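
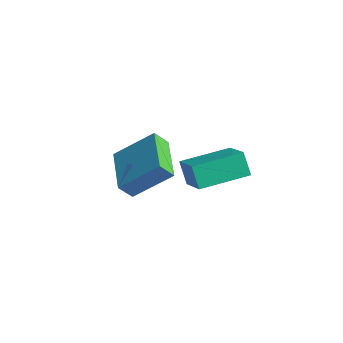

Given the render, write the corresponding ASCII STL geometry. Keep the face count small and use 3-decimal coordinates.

solid 
facet normal -0.531 0.172 0.830
outer loop
vertex 0.801 1.518 -0.722
vertex 1.694 3.422 -0.546
vertex -0.513 2.226 -1.71
endloop
endfacet
facet normal -0.423 -0.902 -0.084
outer loop
vertex 0.066 2.038 -2.614
vertex 0.801 1.518 -0.722
vertex -0.513 2.226 -1.71
endloop
endfacet
facet normal -0.531 0.172 0.830
outer loop
vertex -0.513 2.226 -1.71
vertex 1.694 3.422 -0.546
vertex 0.38 4.13 -1.534
endloop
endfacet
facet normal -0.734 0.395 -0.552
outer loop
vertex 0.38 4.13 -1.534
vertex 0.066 2.038 -2.614
vertex -0.513 2.226 -1.71
endloop
endfacet
facet normal 0.734 -0.395 0.552
outer loop
vertex 0.801 1.518 -0.722
vertex 2.273 3.234 -1.45
vertex 1.694 3.422 -0.546
endloop
endfacet
facet normal -0.423 -0.902 -0.084
outer loop
vertex 1.38 1.33 -1.626
vertex 0.801 1.518 -0.722
vertex 0.066 2.038 -2.614
endloop
endfacet
facet normal 0.734 -0.395 0.552
outer loop
vertex 1.38 1.33 -1.626
vertex 2.273 3.234 -1.45
vertex 0.801 1.518 -0.722
endloop
endfacet
facet normal 0.423 0.902 0.084
outer loop
vertex 1.694 3.422 -0.546
vertex 2.273 3.234 -1.45
vertex 0.38 4.13 -1.534
endloop
endfacet
facet normal -0.734 0.395 -0.552
outer loop
vertex 0.959 3.942 -2.438
vertex 0.066 2.038 -2.614
vertex 0.38 4.13 -1.534
endloop
endfacet
facet normal 0.423 0.902 0.084
outer loop
vertex 0.38 4.13 -1.534
vertex 2.273 3.234 -1.45
vertex 0.959 3.942 -2.438
endloop
endfacet
facet normal 0.531 -0.172 -0.830
outer loop
vertex 0.959 3.942 -2.438
vertex 1.38 1.33 -1.626
vertex 0.066 2.038 -2.614
endloop
endfacet
facet normal 0.531 -0.172 -0.830
outer loop
vertex 2.273 3.234 -1.45
vertex 1.38 1.33 -1.626
vertex 0.959 3.942 -2.438
endloop
endfacet
facet normal -0.767 0.633 0.108
outer loop
vertex -3.097 3.468 -2.298
vertex -2.793 3.957 -3.002
vertex -4.248 2.297 -3.607
endloop
endfacet
facet normal -0.334 -0.537 0.774
outer loop
vertex -2.607 0.943 -3.838
vertex -3.097 3.468 -2.298
vertex -4.248 2.297 -3.607
endloop
endfacet
facet normal -0.767 0.633 0.108
outer loop
vertex -4.248 2.297 -3.607
vertex -2.793 3.957 -3.002
vertex -3.944 2.786 -4.312
endloop
endfacet
facet normal -0.548 -0.558 -0.623
outer loop
vertex -3.944 2.786 -4.312
vertex -2.607 0.943 -3.838
vertex -4.248 2.297 -3.607
endloop
endfacet
facet normal 0.548 0.557 0.624
outer loop
vertex -3.097 3.468 -2.298
vertex -1.152 2.603 -3.233
vertex -2.793 3.957 -3.002
endloop
endfacet
facet normal -0.335 -0.537 0.774
outer loop
vertex -1.456 2.114 -2.528
vertex -3.097 3.468 -2.298
vertex -2.607 0.943 -3.838
endloop
endfacet
facet normal 0.548 0.558 0.623
outer loop
vertex -1.456 2.114 -2.528
vertex -1.152 2.603 -3.233
vertex -3.097 3.468 -2.298
endloop
endfacet
facet normal 0.334 0.537 -0.774
outer loop
vertex -2.793 3.957 -3.002
vertex -1.152 2.603 -3.233
vertex -3.944 2.786 -4.312
endloop
endfacet
facet normal -0.548 -0.558 -0.624
outer loop
vertex -2.303 1.432 -4.542
vertex -2.607 0.943 -3.838
vertex -3.944 2.786 -4.312
endloop
endfacet
facet normal 0.334 0.537 -0.774
outer loop
vertex -3.944 2.786 -4.312
vertex -1.152 2.603 -3.233
vertex -2.303 1.432 -4.542
endloop
endfacet
facet normal 0.767 -0.633 -0.108
outer loop
vertex -2.303 1.432 -4.542
vertex -1.456 2.114 -2.528
vertex -2.607 0.943 -3.838
endloop
endfacet
facet normal 0.767 -0.633 -0.108
outer loop
vertex -1.152 2.603 -3.233
vertex -1.456 2.114 -2.528
vertex -2.303 1.432 -4.542
endloop
endfacet

endsolid


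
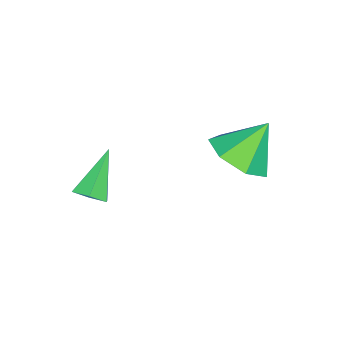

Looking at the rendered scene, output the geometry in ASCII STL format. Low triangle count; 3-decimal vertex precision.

solid 
facet normal 0.479 -0.393 -0.785
outer loop
vertex -1.423 -0.176 1.071
vertex -2.291 -0.755 0.831
vertex -2.031 0.228 0.498
endloop
endfacet
facet normal 0.233 0.894 0.383
outer loop
vertex -1.423 -0.176 1.071
vertex -2.031 0.228 0.498
vertex -3.009 -0.165 2.009
endloop
endfacet
facet normal 0.478 -0.393 -0.786
outer loop
vertex -2.031 0.228 0.498
vertex -2.291 -0.755 0.831
vertex -2.835 -0.107 0.176
endloop
endfacet
facet normal -0.382 0.924 -0.007
outer loop
vertex -2.031 0.228 0.498
vertex -2.835 -0.107 0.176
vertex -3.009 -0.165 2.009
endloop
endfacet
facet normal 0.479 -0.392 -0.786
outer loop
vertex -2.835 -0.107 0.176
vertex -2.291 -0.755 0.831
vertex -3.229 -0.93 0.347
endloop
endfacet
facet normal -0.905 0.418 -0.073
outer loop
vertex -2.835 -0.107 0.176
vertex -3.229 -0.93 0.347
vertex -3.009 -0.165 2.009
endloop
endfacet
facet normal 0.479 -0.393 -0.785
outer loop
vertex -3.229 -0.93 0.347
vertex -2.291 -0.755 0.831
vertex -2.916 -1.621 0.883
endloop
endfacet
facet normal -0.941 -0.243 0.236
outer loop
vertex -3.229 -0.93 0.347
vertex -2.916 -1.621 0.883
vertex -3.009 -0.165 2.009
endloop
endfacet
facet normal 0.479 -0.393 -0.785
outer loop
vertex -2.916 -1.621 0.883
vertex -2.291 -0.755 0.831
vertex -2.133 -1.659 1.38
endloop
endfacet
facet normal -0.463 -0.561 0.687
outer loop
vertex -2.916 -1.621 0.883
vertex -2.133 -1.659 1.38
vertex -3.009 -0.165 2.009
endloop
endfacet
facet normal 0.479 -0.393 -0.785
outer loop
vertex -2.133 -1.659 1.38
vertex -2.291 -0.755 0.831
vertex -1.468 -1.016 1.464
endloop
endfacet
facet normal 0.168 -0.297 0.940
outer loop
vertex -2.133 -1.659 1.38
vertex -1.468 -1.016 1.464
vertex -3.009 -0.165 2.009
endloop
endfacet
facet normal 0.479 -0.393 -0.785
outer loop
vertex -1.468 -1.016 1.464
vertex -2.291 -0.755 0.831
vertex -1.423 -0.176 1.071
endloop
endfacet
facet normal 0.478 0.351 0.805
outer loop
vertex -1.468 -1.016 1.464
vertex -1.423 -0.176 1.071
vertex -3.009 -0.165 2.009
endloop
endfacet
facet normal 0.738 -0.012 -0.674
outer loop
vertex 1.522 -3.627 1.264
vertex 1.142 -3.81 0.851
vertex 1.229 -3.233 0.936
endloop
endfacet
facet normal 0.215 0.714 0.666
outer loop
vertex 1.522 -3.627 1.264
vertex 1.229 -3.233 0.936
vertex -0.062 -3.79 1.949
endloop
endfacet
facet normal 0.739 -0.012 -0.673
outer loop
vertex 1.229 -3.233 0.936
vertex 1.142 -3.81 0.851
vertex 0.85 -3.416 0.523
endloop
endfacet
facet normal -0.412 0.911 -0.025
outer loop
vertex 1.229 -3.233 0.936
vertex 0.85 -3.416 0.523
vertex -0.062 -3.79 1.949
endloop
endfacet
facet normal 0.739 -0.012 -0.673
outer loop
vertex 0.85 -3.416 0.523
vertex 1.142 -3.81 0.851
vertex 0.763 -3.993 0.438
endloop
endfacet
facet normal -0.848 0.200 -0.490
outer loop
vertex 0.85 -3.416 0.523
vertex 0.763 -3.993 0.438
vertex -0.062 -3.79 1.949
endloop
endfacet
facet normal 0.739 -0.012 -0.673
outer loop
vertex 0.763 -3.993 0.438
vertex 1.142 -3.81 0.851
vertex 1.055 -4.387 0.766
endloop
endfacet
facet normal -0.657 -0.706 -0.264
outer loop
vertex 0.763 -3.993 0.438
vertex 1.055 -4.387 0.766
vertex -0.062 -3.79 1.949
endloop
endfacet
facet normal 0.739 -0.012 -0.673
outer loop
vertex 1.055 -4.387 0.766
vertex 1.142 -3.81 0.851
vertex 1.434 -4.204 1.179
endloop
endfacet
facet normal -0.030 -0.903 0.428
outer loop
vertex 1.055 -4.387 0.766
vertex 1.434 -4.204 1.179
vertex -0.062 -3.79 1.949
endloop
endfacet
facet normal 0.739 -0.013 -0.674
outer loop
vertex 1.434 -4.204 1.179
vertex 1.142 -3.81 0.851
vertex 1.522 -3.627 1.264
endloop
endfacet
facet normal 0.406 -0.194 0.893
outer loop
vertex 1.434 -4.204 1.179
vertex 1.522 -3.627 1.264
vertex -0.062 -3.79 1.949
endloop
endfacet

endsolid


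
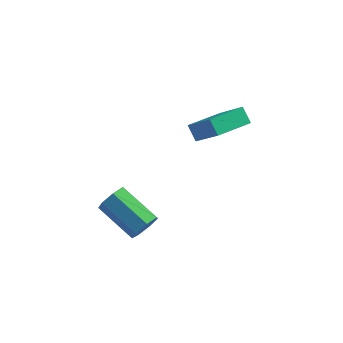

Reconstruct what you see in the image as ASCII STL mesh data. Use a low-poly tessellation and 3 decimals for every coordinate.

solid 
facet normal 0.826 -0.351 -0.441
outer loop
vertex 2.595 -0.927 1.632
vertex 2.209 -1.165 1.099
vertex 2.514 -0.539 1.172
endloop
endfacet
facet normal 0.547 0.685 0.481
outer loop
vertex 2.595 -0.927 1.632
vertex 2.514 -0.539 1.172
vertex 1.017 -0.257 2.474
endloop
endfacet
facet normal 0.547 0.685 0.481
outer loop
vertex 1.017 -0.257 2.474
vertex 2.514 -0.539 1.172
vertex 0.936 0.131 2.014
endloop
endfacet
facet normal -0.826 0.351 0.441
outer loop
vertex 1.017 -0.257 2.474
vertex 0.936 0.131 2.014
vertex 0.631 -0.495 1.941
endloop
endfacet
facet normal 0.826 -0.351 -0.441
outer loop
vertex 2.514 -0.539 1.172
vertex 2.209 -1.165 1.099
vertex 2.203 -0.623 0.656
endloop
endfacet
facet normal 0.237 0.926 -0.293
outer loop
vertex 2.514 -0.539 1.172
vertex 2.203 -0.623 0.656
vertex 0.936 0.131 2.014
endloop
endfacet
facet normal 0.237 0.926 -0.293
outer loop
vertex 0.936 0.131 2.014
vertex 2.203 -0.623 0.656
vertex 0.625 0.048 1.499
endloop
endfacet
facet normal -0.826 0.351 0.442
outer loop
vertex 0.936 0.131 2.014
vertex 0.625 0.048 1.499
vertex 0.631 -0.495 1.941
endloop
endfacet
facet normal 0.826 -0.351 -0.441
outer loop
vertex 2.203 -0.623 0.656
vertex 2.209 -1.165 1.099
vertex 1.897 -1.115 0.474
endloop
endfacet
facet normal -0.252 0.470 -0.846
outer loop
vertex 2.203 -0.623 0.656
vertex 1.897 -1.115 0.474
vertex 0.625 0.048 1.499
endloop
endfacet
facet normal -0.252 0.470 -0.846
outer loop
vertex 0.625 0.048 1.499
vertex 1.897 -1.115 0.474
vertex 0.319 -0.444 1.317
endloop
endfacet
facet normal -0.826 0.350 0.442
outer loop
vertex 0.625 0.048 1.499
vertex 0.319 -0.444 1.317
vertex 0.631 -0.495 1.941
endloop
endfacet
facet normal 0.826 -0.351 -0.441
outer loop
vertex 1.897 -1.115 0.474
vertex 2.209 -1.165 1.099
vertex 1.826 -1.645 0.763
endloop
endfacet
facet normal -0.552 -0.341 -0.761
outer loop
vertex 1.897 -1.115 0.474
vertex 1.826 -1.645 0.763
vertex 0.319 -0.444 1.317
endloop
endfacet
facet normal -0.551 -0.340 -0.762
outer loop
vertex 0.319 -0.444 1.317
vertex 1.826 -1.645 0.763
vertex 0.248 -0.974 1.605
endloop
endfacet
facet normal -0.826 0.351 0.442
outer loop
vertex 0.319 -0.444 1.317
vertex 0.248 -0.974 1.605
vertex 0.631 -0.495 1.941
endloop
endfacet
facet normal 0.826 -0.351 -0.441
outer loop
vertex 1.826 -1.645 0.763
vertex 2.209 -1.165 1.099
vertex 2.043 -1.814 1.304
endloop
endfacet
facet normal -0.436 -0.894 -0.104
outer loop
vertex 1.826 -1.645 0.763
vertex 2.043 -1.814 1.304
vertex 0.248 -0.974 1.605
endloop
endfacet
facet normal -0.436 -0.894 -0.104
outer loop
vertex 0.248 -0.974 1.605
vertex 2.043 -1.814 1.304
vertex 0.465 -1.143 2.146
endloop
endfacet
facet normal -0.826 0.351 0.441
outer loop
vertex 0.248 -0.974 1.605
vertex 0.465 -1.143 2.146
vertex 0.631 -0.495 1.941
endloop
endfacet
facet normal 0.826 -0.351 -0.441
outer loop
vertex 2.043 -1.814 1.304
vertex 2.209 -1.165 1.099
vertex 2.385 -1.494 1.691
endloop
endfacet
facet normal 0.008 -0.774 0.633
outer loop
vertex 2.043 -1.814 1.304
vertex 2.385 -1.494 1.691
vertex 0.465 -1.143 2.146
endloop
endfacet
facet normal 0.008 -0.775 0.632
outer loop
vertex 0.465 -1.143 2.146
vertex 2.385 -1.494 1.691
vertex 0.808 -0.824 2.533
endloop
endfacet
facet normal -0.825 0.351 0.442
outer loop
vertex 0.465 -1.143 2.146
vertex 0.808 -0.824 2.533
vertex 0.631 -0.495 1.941
endloop
endfacet
facet normal 0.826 -0.352 -0.441
outer loop
vertex 2.385 -1.494 1.691
vertex 2.209 -1.165 1.099
vertex 2.595 -0.927 1.632
endloop
endfacet
facet normal 0.446 -0.072 0.892
outer loop
vertex 2.385 -1.494 1.691
vertex 2.595 -0.927 1.632
vertex 0.808 -0.824 2.533
endloop
endfacet
facet normal 0.446 -0.071 0.892
outer loop
vertex 0.808 -0.824 2.533
vertex 2.595 -0.927 1.632
vertex 1.017 -0.257 2.474
endloop
endfacet
facet normal -0.826 0.350 0.442
outer loop
vertex 0.808 -0.824 2.533
vertex 1.017 -0.257 2.474
vertex 0.631 -0.495 1.941
endloop
endfacet
facet normal -0.538 0.440 0.719
outer loop
vertex 3.624 2.719 4.812
vertex 4.583 4.081 4.695
vertex 2.537 3.38 3.595
endloop
endfacet
facet normal -0.575 -0.815 0.070
outer loop
vertex 2.977 3.019 3.005
vertex 3.624 2.719 4.812
vertex 2.537 3.38 3.595
endloop
endfacet
facet normal -0.538 0.440 0.719
outer loop
vertex 2.537 3.38 3.595
vertex 4.583 4.081 4.695
vertex 3.495 4.742 3.478
endloop
endfacet
facet normal -0.618 0.375 -0.691
outer loop
vertex 3.495 4.742 3.478
vertex 2.977 3.019 3.005
vertex 2.537 3.38 3.595
endloop
endfacet
facet normal 0.618 -0.376 0.691
outer loop
vertex 3.624 2.719 4.812
vertex 5.023 3.72 4.105
vertex 4.583 4.081 4.695
endloop
endfacet
facet normal -0.574 -0.816 0.070
outer loop
vertex 4.065 2.358 4.222
vertex 3.624 2.719 4.812
vertex 2.977 3.019 3.005
endloop
endfacet
facet normal 0.618 -0.375 0.691
outer loop
vertex 4.065 2.358 4.222
vertex 5.023 3.72 4.105
vertex 3.624 2.719 4.812
endloop
endfacet
facet normal 0.574 0.816 -0.071
outer loop
vertex 4.583 4.081 4.695
vertex 5.023 3.72 4.105
vertex 3.495 4.742 3.478
endloop
endfacet
facet normal -0.617 0.375 -0.691
outer loop
vertex 3.936 4.381 2.888
vertex 2.977 3.019 3.005
vertex 3.495 4.742 3.478
endloop
endfacet
facet normal 0.574 0.816 -0.070
outer loop
vertex 3.495 4.742 3.478
vertex 5.023 3.72 4.105
vertex 3.936 4.381 2.888
endloop
endfacet
facet normal 0.537 -0.440 -0.719
outer loop
vertex 3.936 4.381 2.888
vertex 4.065 2.358 4.222
vertex 2.977 3.019 3.005
endloop
endfacet
facet normal 0.538 -0.440 -0.719
outer loop
vertex 5.023 3.72 4.105
vertex 4.065 2.358 4.222
vertex 3.936 4.381 2.888
endloop
endfacet

endsolid


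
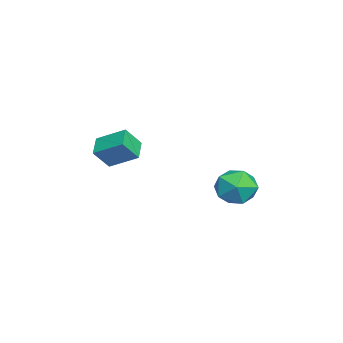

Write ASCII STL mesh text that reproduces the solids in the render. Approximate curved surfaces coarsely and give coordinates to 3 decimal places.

solid 
facet normal -0.360 0.516 -0.777
outer loop
vertex -2.509 -4.128 -1.901
vertex -2.136 -2.62 -1.073
vertex -1.364 -4.122 -2.428
endloop
endfacet
facet normal -0.212 -0.856 -0.471
outer loop
vertex -0.864 -4.84 -1.347
vertex -2.509 -4.128 -1.901
vertex -1.364 -4.122 -2.428
endloop
endfacet
facet normal -0.359 0.517 -0.777
outer loop
vertex -1.364 -4.122 -2.428
vertex -2.136 -2.62 -1.073
vertex -0.991 -2.615 -1.599
endloop
endfacet
facet normal 0.909 0.005 -0.417
outer loop
vertex -0.991 -2.615 -1.599
vertex -0.864 -4.84 -1.347
vertex -1.364 -4.122 -2.428
endloop
endfacet
facet normal -0.909 -0.004 0.417
outer loop
vertex -2.509 -4.128 -1.901
vertex -1.636 -3.338 0.008
vertex -2.136 -2.62 -1.073
endloop
endfacet
facet normal -0.212 -0.857 -0.470
outer loop
vertex -2.009 -4.845 -0.821
vertex -2.509 -4.128 -1.901
vertex -0.864 -4.84 -1.347
endloop
endfacet
facet normal -0.909 -0.005 0.418
outer loop
vertex -2.009 -4.845 -0.821
vertex -1.636 -3.338 0.008
vertex -2.509 -4.128 -1.901
endloop
endfacet
facet normal 0.212 0.856 0.471
outer loop
vertex -2.136 -2.62 -1.073
vertex -1.636 -3.338 0.008
vertex -0.991 -2.615 -1.599
endloop
endfacet
facet normal 0.909 0.005 -0.418
outer loop
vertex -0.491 -3.332 -0.519
vertex -0.864 -4.84 -1.347
vertex -0.991 -2.615 -1.599
endloop
endfacet
facet normal 0.212 0.857 0.470
outer loop
vertex -0.991 -2.615 -1.599
vertex -1.636 -3.338 0.008
vertex -0.491 -3.332 -0.519
endloop
endfacet
facet normal 0.359 -0.516 0.778
outer loop
vertex -0.491 -3.332 -0.519
vertex -2.009 -4.845 -0.821
vertex -0.864 -4.84 -1.347
endloop
endfacet
facet normal 0.360 -0.516 0.777
outer loop
vertex -1.636 -3.338 0.008
vertex -2.009 -4.845 -0.821
vertex -0.491 -3.332 -0.519
endloop
endfacet
facet normal 0.544 0.557 0.627
outer loop
vertex 0.069 3.279 -2.889
vertex -0.259 2.54 -1.948
vertex 0.761 2.288 -2.609
endloop
endfacet
facet normal 0.823 0.567 -0.030
outer loop
vertex 0.069 3.279 -2.889
vertex 0.761 2.288 -2.609
vertex 0.527 2.566 -3.795
endloop
endfacet
facet normal 0.327 0.816 -0.477
outer loop
vertex 0.069 3.279 -2.889
vertex 0.527 2.566 -3.795
vertex -0.637 2.99 -3.867
endloop
endfacet
facet normal -0.259 0.961 -0.097
outer loop
vertex 0.069 3.279 -2.889
vertex -0.637 2.99 -3.867
vertex -1.122 2.974 -2.726
endloop
endfacet
facet normal -0.125 0.801 0.585
outer loop
vertex 0.069 3.279 -2.889
vertex -1.122 2.974 -2.726
vertex -0.259 2.54 -1.948
endloop
endfacet
facet normal 0.970 -0.107 -0.217
outer loop
vertex 0.527 2.566 -3.795
vertex 0.761 2.288 -2.609
vertex 0.482 1.386 -3.414
endloop
endfacet
facet normal 0.518 -0.122 0.846
outer loop
vertex 0.761 2.288 -2.609
vertex -0.259 2.54 -1.948
vertex -0.003 1.37 -2.273
endloop
endfacet
facet normal -0.565 0.273 0.779
outer loop
vertex -0.259 2.54 -1.948
vertex -1.122 2.974 -2.726
vertex -1.167 1.794 -2.345
endloop
endfacet
facet normal -0.782 0.532 -0.325
outer loop
vertex -1.122 2.974 -2.726
vertex -0.637 2.99 -3.867
vertex -1.401 2.072 -3.531
endloop
endfacet
facet normal 0.167 0.298 -0.940
outer loop
vertex -0.637 2.99 -3.867
vertex 0.527 2.566 -3.795
vertex -0.381 1.82 -4.192
endloop
endfacet
facet normal 0.259 -0.961 0.097
outer loop
vertex -0.709 1.081 -3.251
vertex 0.482 1.386 -3.414
vertex -0.003 1.37 -2.273
endloop
endfacet
facet normal -0.327 -0.816 0.477
outer loop
vertex -0.709 1.081 -3.251
vertex -0.003 1.37 -2.273
vertex -1.167 1.794 -2.345
endloop
endfacet
facet normal -0.823 -0.567 0.030
outer loop
vertex -0.709 1.081 -3.251
vertex -1.167 1.794 -2.345
vertex -1.401 2.072 -3.531
endloop
endfacet
facet normal -0.544 -0.557 -0.627
outer loop
vertex -0.709 1.081 -3.251
vertex -1.401 2.072 -3.531
vertex -0.381 1.82 -4.192
endloop
endfacet
facet normal 0.125 -0.801 -0.585
outer loop
vertex -0.709 1.081 -3.251
vertex -0.381 1.82 -4.192
vertex 0.482 1.386 -3.414
endloop
endfacet
facet normal 0.782 -0.532 0.325
outer loop
vertex -0.003 1.37 -2.273
vertex 0.482 1.386 -3.414
vertex 0.761 2.288 -2.609
endloop
endfacet
facet normal -0.167 -0.298 0.940
outer loop
vertex -1.167 1.794 -2.345
vertex -0.003 1.37 -2.273
vertex -0.259 2.54 -1.948
endloop
endfacet
facet normal -0.970 0.107 0.217
outer loop
vertex -1.401 2.072 -3.531
vertex -1.167 1.794 -2.345
vertex -1.122 2.974 -2.726
endloop
endfacet
facet normal -0.518 0.122 -0.846
outer loop
vertex -0.381 1.82 -4.192
vertex -1.401 2.072 -3.531
vertex -0.637 2.99 -3.867
endloop
endfacet
facet normal 0.565 -0.273 -0.779
outer loop
vertex 0.482 1.386 -3.414
vertex -0.381 1.82 -4.192
vertex 0.527 2.566 -3.795
endloop
endfacet

endsolid


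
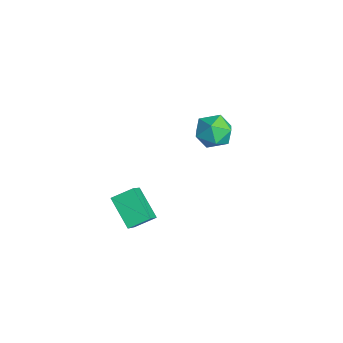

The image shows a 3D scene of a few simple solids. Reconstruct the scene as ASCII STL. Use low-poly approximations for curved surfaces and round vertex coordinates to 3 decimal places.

solid 
facet normal -0.788 -0.185 0.587
outer loop
vertex 0.75 -4.161 -2.288
vertex 0.834 -3.383 -1.93
vertex -0.003 -3.682 -3.149
endloop
endfacet
facet normal -0.099 -0.904 -0.416
outer loop
vertex 1.046 -3.437 -3.93
vertex 0.75 -4.161 -2.288
vertex -0.003 -3.682 -3.149
endloop
endfacet
facet normal -0.788 -0.185 0.587
outer loop
vertex -0.003 -3.682 -3.149
vertex 0.834 -3.383 -1.93
vertex 0.081 -2.905 -2.791
endloop
endfacet
facet normal -0.607 0.386 -0.695
outer loop
vertex 0.081 -2.905 -2.791
vertex 1.046 -3.437 -3.93
vertex -0.003 -3.682 -3.149
endloop
endfacet
facet normal 0.607 -0.385 0.695
outer loop
vertex 0.75 -4.161 -2.288
vertex 1.883 -3.138 -2.711
vertex 0.834 -3.383 -1.93
endloop
endfacet
facet normal -0.098 -0.904 -0.416
outer loop
vertex 1.799 -3.915 -3.069
vertex 0.75 -4.161 -2.288
vertex 1.046 -3.437 -3.93
endloop
endfacet
facet normal 0.607 -0.386 0.694
outer loop
vertex 1.799 -3.915 -3.069
vertex 1.883 -3.138 -2.711
vertex 0.75 -4.161 -2.288
endloop
endfacet
facet normal 0.098 0.904 0.416
outer loop
vertex 0.834 -3.383 -1.93
vertex 1.883 -3.138 -2.711
vertex 0.081 -2.905 -2.791
endloop
endfacet
facet normal -0.608 0.385 -0.695
outer loop
vertex 1.13 -2.659 -3.572
vertex 1.046 -3.437 -3.93
vertex 0.081 -2.905 -2.791
endloop
endfacet
facet normal 0.098 0.904 0.417
outer loop
vertex 0.081 -2.905 -2.791
vertex 1.883 -3.138 -2.711
vertex 1.13 -2.659 -3.572
endloop
endfacet
facet normal 0.788 0.185 -0.587
outer loop
vertex 1.13 -2.659 -3.572
vertex 1.799 -3.915 -3.069
vertex 1.046 -3.437 -3.93
endloop
endfacet
facet normal 0.788 0.185 -0.587
outer loop
vertex 1.883 -3.138 -2.711
vertex 1.799 -3.915 -3.069
vertex 1.13 -2.659 -3.572
endloop
endfacet
facet normal -0.920 -0.383 0.083
outer loop
vertex -3.645 1.155 -3.565
vertex -3.391 0.469 -3.913
vertex -3.354 0.554 -3.109
endloop
endfacet
facet normal -0.788 0.082 0.610
outer loop
vertex -3.645 1.155 -3.565
vertex -3.354 0.554 -3.109
vertex -3.149 1.32 -2.947
endloop
endfacet
facet normal -0.629 0.711 0.315
outer loop
vertex -3.645 1.155 -3.565
vertex -3.149 1.32 -2.947
vertex -3.061 1.71 -3.651
endloop
endfacet
facet normal -0.663 0.636 -0.395
outer loop
vertex -3.645 1.155 -3.565
vertex -3.061 1.71 -3.651
vertex -3.21 1.184 -4.248
endloop
endfacet
facet normal -0.842 -0.039 -0.538
outer loop
vertex -3.645 1.155 -3.565
vertex -3.21 1.184 -4.248
vertex -3.391 0.469 -3.913
endloop
endfacet
facet normal -0.214 -0.147 0.966
outer loop
vertex -3.149 1.32 -2.947
vertex -3.354 0.554 -3.109
vertex -2.59 0.736 -2.912
endloop
endfacet
facet normal -0.427 -0.897 0.114
outer loop
vertex -3.354 0.554 -3.109
vertex -3.391 0.469 -3.913
vertex -2.739 0.21 -3.509
endloop
endfacet
facet normal -0.301 -0.341 -0.891
outer loop
vertex -3.391 0.469 -3.913
vertex -3.21 1.184 -4.248
vertex -2.651 0.6 -4.213
endloop
endfacet
facet normal -0.009 0.751 -0.660
outer loop
vertex -3.21 1.184 -4.248
vertex -3.061 1.71 -3.651
vertex -2.446 1.366 -4.051
endloop
endfacet
facet normal 0.044 0.872 0.488
outer loop
vertex -3.061 1.71 -3.651
vertex -3.149 1.32 -2.947
vertex -2.409 1.451 -3.247
endloop
endfacet
facet normal 0.663 -0.636 0.395
outer loop
vertex -2.155 0.765 -3.595
vertex -2.59 0.736 -2.912
vertex -2.739 0.21 -3.509
endloop
endfacet
facet normal 0.629 -0.711 -0.315
outer loop
vertex -2.155 0.765 -3.595
vertex -2.739 0.21 -3.509
vertex -2.651 0.6 -4.213
endloop
endfacet
facet normal 0.788 -0.082 -0.610
outer loop
vertex -2.155 0.765 -3.595
vertex -2.651 0.6 -4.213
vertex -2.446 1.366 -4.051
endloop
endfacet
facet normal 0.920 0.383 -0.083
outer loop
vertex -2.155 0.765 -3.595
vertex -2.446 1.366 -4.051
vertex -2.409 1.451 -3.247
endloop
endfacet
facet normal 0.842 0.039 0.538
outer loop
vertex -2.155 0.765 -3.595
vertex -2.409 1.451 -3.247
vertex -2.59 0.736 -2.912
endloop
endfacet
facet normal 0.009 -0.751 0.660
outer loop
vertex -2.739 0.21 -3.509
vertex -2.59 0.736 -2.912
vertex -3.354 0.554 -3.109
endloop
endfacet
facet normal -0.044 -0.872 -0.488
outer loop
vertex -2.651 0.6 -4.213
vertex -2.739 0.21 -3.509
vertex -3.391 0.469 -3.913
endloop
endfacet
facet normal 0.214 0.147 -0.966
outer loop
vertex -2.446 1.366 -4.051
vertex -2.651 0.6 -4.213
vertex -3.21 1.184 -4.248
endloop
endfacet
facet normal 0.427 0.897 -0.114
outer loop
vertex -2.409 1.451 -3.247
vertex -2.446 1.366 -4.051
vertex -3.061 1.71 -3.651
endloop
endfacet
facet normal 0.301 0.341 0.891
outer loop
vertex -2.59 0.736 -2.912
vertex -2.409 1.451 -3.247
vertex -3.149 1.32 -2.947
endloop
endfacet

endsolid


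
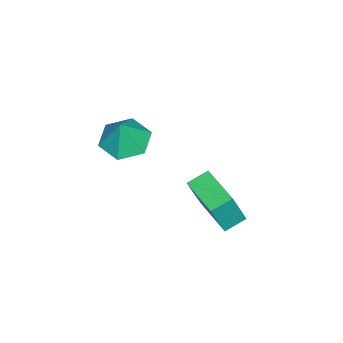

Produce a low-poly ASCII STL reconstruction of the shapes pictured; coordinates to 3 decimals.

solid 
facet normal -0.371 -0.046 -0.927
outer loop
vertex 1.172 0.182 2.057
vertex 0.25 0.078 2.431
vertex 0.612 0.99 2.241
endloop
endfacet
facet normal 0.825 0.524 0.211
outer loop
vertex 1.172 0.182 2.057
vertex 0.612 0.99 2.241
vertex 0.77 0.142 3.729
endloop
endfacet
facet normal -0.370 -0.046 -0.928
outer loop
vertex 0.612 0.99 2.241
vertex 0.25 0.078 2.431
vertex -0.309 0.886 2.614
endloop
endfacet
facet normal 0.098 0.869 0.485
outer loop
vertex 0.612 0.99 2.241
vertex -0.309 0.886 2.614
vertex 0.77 0.142 3.729
endloop
endfacet
facet normal -0.370 -0.046 -0.928
outer loop
vertex -0.309 0.886 2.614
vertex 0.25 0.078 2.431
vertex -0.671 -0.027 2.804
endloop
endfacet
facet normal -0.532 0.370 0.762
outer loop
vertex -0.309 0.886 2.614
vertex -0.671 -0.027 2.804
vertex 0.77 0.142 3.729
endloop
endfacet
facet normal -0.370 -0.047 -0.928
outer loop
vertex -0.671 -0.027 2.804
vertex 0.25 0.078 2.431
vertex -0.111 -0.835 2.621
endloop
endfacet
facet normal -0.435 -0.475 0.765
outer loop
vertex -0.671 -0.027 2.804
vertex -0.111 -0.835 2.621
vertex 0.77 0.142 3.729
endloop
endfacet
facet normal -0.371 -0.046 -0.927
outer loop
vertex -0.111 -0.835 2.621
vertex 0.25 0.078 2.431
vertex 0.81 -0.73 2.247
endloop
endfacet
facet normal 0.293 -0.821 0.491
outer loop
vertex -0.111 -0.835 2.621
vertex 0.81 -0.73 2.247
vertex 0.77 0.142 3.729
endloop
endfacet
facet normal -0.371 -0.046 -0.927
outer loop
vertex 0.81 -0.73 2.247
vertex 0.25 0.078 2.431
vertex 1.172 0.182 2.057
endloop
endfacet
facet normal 0.922 -0.322 0.214
outer loop
vertex 0.81 -0.73 2.247
vertex 1.172 0.182 2.057
vertex 0.77 0.142 3.729
endloop
endfacet
facet normal -0.636 -0.769 0.059
outer loop
vertex -0.992 1.972 -0.63
vertex -1.665 2.556 -0.272
vertex -1.559 2.316 -2.26
endloop
endfacet
facet normal 0.701 -0.608 -0.372
outer loop
vertex -0.395 3.724 -2.368
vertex -0.992 1.972 -0.63
vertex -1.559 2.316 -2.26
endloop
endfacet
facet normal -0.636 -0.769 0.059
outer loop
vertex -1.559 2.316 -2.26
vertex -1.665 2.556 -0.272
vertex -2.232 2.9 -1.903
endloop
endfacet
facet normal -0.322 0.195 -0.926
outer loop
vertex -2.232 2.9 -1.903
vertex -0.395 3.724 -2.368
vertex -1.559 2.316 -2.26
endloop
endfacet
facet normal 0.323 -0.196 0.926
outer loop
vertex -0.992 1.972 -0.63
vertex -0.501 3.964 -0.38
vertex -1.665 2.556 -0.272
endloop
endfacet
facet normal 0.701 -0.608 -0.372
outer loop
vertex 0.172 3.38 -0.737
vertex -0.992 1.972 -0.63
vertex -0.395 3.724 -2.368
endloop
endfacet
facet normal 0.322 -0.196 0.926
outer loop
vertex 0.172 3.38 -0.737
vertex -0.501 3.964 -0.38
vertex -0.992 1.972 -0.63
endloop
endfacet
facet normal -0.701 0.608 0.372
outer loop
vertex -1.665 2.556 -0.272
vertex -0.501 3.964 -0.38
vertex -2.232 2.9 -1.903
endloop
endfacet
facet normal -0.322 0.196 -0.926
outer loop
vertex -1.068 4.308 -2.01
vertex -0.395 3.724 -2.368
vertex -2.232 2.9 -1.903
endloop
endfacet
facet normal -0.701 0.608 0.372
outer loop
vertex -2.232 2.9 -1.903
vertex -0.501 3.964 -0.38
vertex -1.068 4.308 -2.01
endloop
endfacet
facet normal 0.636 0.769 -0.059
outer loop
vertex -1.068 4.308 -2.01
vertex 0.172 3.38 -0.737
vertex -0.395 3.724 -2.368
endloop
endfacet
facet normal 0.636 0.769 -0.059
outer loop
vertex -0.501 3.964 -0.38
vertex 0.172 3.38 -0.737
vertex -1.068 4.308 -2.01
endloop
endfacet

endsolid


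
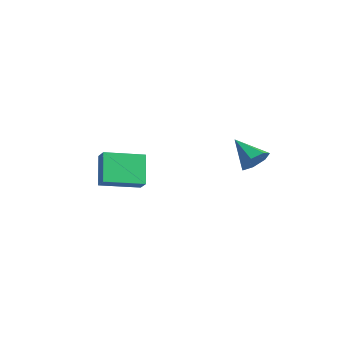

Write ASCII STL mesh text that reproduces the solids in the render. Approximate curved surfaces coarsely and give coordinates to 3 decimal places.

solid 
facet normal -0.547 0.462 0.698
outer loop
vertex -4.394 -3.382 -2.127
vertex -3.435 -1.598 -2.555
vertex -5.0 -3.199 -2.723
endloop
endfacet
facet normal -0.464 -0.862 0.207
outer loop
vertex -4.025 -4.022 -3.965
vertex -4.394 -3.382 -2.127
vertex -5.0 -3.199 -2.723
endloop
endfacet
facet normal -0.548 0.462 0.697
outer loop
vertex -5.0 -3.199 -2.723
vertex -3.435 -1.598 -2.555
vertex -4.041 -1.416 -3.152
endloop
endfacet
facet normal -0.697 0.210 -0.686
outer loop
vertex -4.041 -1.416 -3.152
vertex -4.025 -4.022 -3.965
vertex -5.0 -3.199 -2.723
endloop
endfacet
facet normal 0.697 -0.210 0.686
outer loop
vertex -4.394 -3.382 -2.127
vertex -2.46 -2.421 -3.797
vertex -3.435 -1.598 -2.555
endloop
endfacet
facet normal -0.463 -0.862 0.207
outer loop
vertex -3.419 -4.204 -3.368
vertex -4.394 -3.382 -2.127
vertex -4.025 -4.022 -3.965
endloop
endfacet
facet normal 0.697 -0.210 0.686
outer loop
vertex -3.419 -4.204 -3.368
vertex -2.46 -2.421 -3.797
vertex -4.394 -3.382 -2.127
endloop
endfacet
facet normal 0.463 0.862 -0.207
outer loop
vertex -3.435 -1.598 -2.555
vertex -2.46 -2.421 -3.797
vertex -4.041 -1.416 -3.152
endloop
endfacet
facet normal -0.697 0.210 -0.686
outer loop
vertex -3.066 -2.238 -4.393
vertex -4.025 -4.022 -3.965
vertex -4.041 -1.416 -3.152
endloop
endfacet
facet normal 0.463 0.862 -0.207
outer loop
vertex -4.041 -1.416 -3.152
vertex -2.46 -2.421 -3.797
vertex -3.066 -2.238 -4.393
endloop
endfacet
facet normal 0.548 -0.462 -0.697
outer loop
vertex -3.066 -2.238 -4.393
vertex -3.419 -4.204 -3.368
vertex -4.025 -4.022 -3.965
endloop
endfacet
facet normal 0.547 -0.462 -0.698
outer loop
vertex -2.46 -2.421 -3.797
vertex -3.419 -4.204 -3.368
vertex -3.066 -2.238 -4.393
endloop
endfacet
facet normal 0.854 0.002 -0.520
outer loop
vertex 2.735 0.127 -0.392
vertex 2.318 0.022 -1.078
vertex 2.534 0.716 -0.72
endloop
endfacet
facet normal 0.042 0.497 0.867
outer loop
vertex 2.735 0.127 -0.392
vertex 2.534 0.716 -0.72
vertex 0.942 0.018 -0.242
endloop
endfacet
facet normal 0.854 0.002 -0.520
outer loop
vertex 2.534 0.716 -0.72
vertex 2.318 0.022 -1.078
vertex 2.17 0.781 -1.318
endloop
endfacet
facet normal -0.311 0.906 0.288
outer loop
vertex 2.534 0.716 -0.72
vertex 2.17 0.781 -1.318
vertex 0.942 0.018 -0.242
endloop
endfacet
facet normal 0.855 0.002 -0.519
outer loop
vertex 2.17 0.781 -1.318
vertex 2.318 0.022 -1.078
vertex 1.918 0.275 -1.735
endloop
endfacet
facet normal -0.695 0.631 -0.346
outer loop
vertex 2.17 0.781 -1.318
vertex 1.918 0.275 -1.735
vertex 0.942 0.018 -0.242
endloop
endfacet
facet normal 0.855 0.003 -0.519
outer loop
vertex 1.918 0.275 -1.735
vertex 2.318 0.022 -1.078
vertex 1.967 -0.422 -1.658
endloop
endfacet
facet normal -0.822 -0.119 -0.558
outer loop
vertex 1.918 0.275 -1.735
vertex 1.967 -0.422 -1.658
vertex 0.942 0.018 -0.242
endloop
endfacet
facet normal 0.855 0.002 -0.519
outer loop
vertex 1.967 -0.422 -1.658
vertex 2.318 0.022 -1.078
vertex 2.28 -0.785 -1.144
endloop
endfacet
facet normal -0.596 -0.781 -0.189
outer loop
vertex 1.967 -0.422 -1.658
vertex 2.28 -0.785 -1.144
vertex 0.942 0.018 -0.242
endloop
endfacet
facet normal 0.855 0.002 -0.519
outer loop
vertex 2.28 -0.785 -1.144
vertex 2.318 0.022 -1.078
vertex 2.622 -0.54 -0.58
endloop
endfacet
facet normal -0.186 -0.855 0.484
outer loop
vertex 2.28 -0.785 -1.144
vertex 2.622 -0.54 -0.58
vertex 0.942 0.018 -0.242
endloop
endfacet
facet normal 0.854 0.002 -0.520
outer loop
vertex 2.622 -0.54 -0.58
vertex 2.318 0.022 -1.078
vertex 2.735 0.127 -0.392
endloop
endfacet
facet normal 0.097 -0.285 0.954
outer loop
vertex 2.622 -0.54 -0.58
vertex 2.735 0.127 -0.392
vertex 0.942 0.018 -0.242
endloop
endfacet

endsolid


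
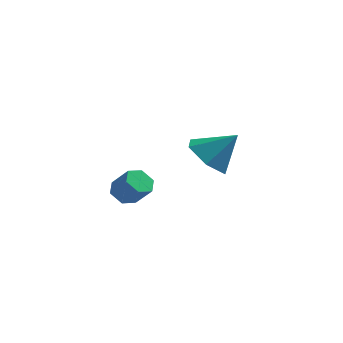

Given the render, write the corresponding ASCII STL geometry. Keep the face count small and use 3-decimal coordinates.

solid 
facet normal -0.682 -0.161 -0.714
outer loop
vertex 2.968 3.578 -1.876
vertex 2.408 2.977 -1.206
vertex 2.223 4.019 -1.264
endloop
endfacet
facet normal 0.526 0.850 0.027
outer loop
vertex 2.968 3.578 -1.876
vertex 2.223 4.019 -1.264
vertex 3.452 3.223 -0.114
endloop
endfacet
facet normal -0.682 -0.161 -0.713
outer loop
vertex 2.223 4.019 -1.264
vertex 2.408 2.977 -1.206
vertex 1.664 3.418 -0.594
endloop
endfacet
facet normal -0.083 0.775 0.626
outer loop
vertex 2.223 4.019 -1.264
vertex 1.664 3.418 -0.594
vertex 3.452 3.223 -0.114
endloop
endfacet
facet normal -0.682 -0.162 -0.713
outer loop
vertex 1.664 3.418 -0.594
vertex 2.408 2.977 -1.206
vertex 1.849 2.376 -0.535
endloop
endfacet
facet normal -0.258 0.009 0.966
outer loop
vertex 1.664 3.418 -0.594
vertex 1.849 2.376 -0.535
vertex 3.452 3.223 -0.114
endloop
endfacet
facet normal -0.682 -0.162 -0.713
outer loop
vertex 1.849 2.376 -0.535
vertex 2.408 2.977 -1.206
vertex 2.593 1.935 -1.147
endloop
endfacet
facet normal 0.176 -0.685 0.707
outer loop
vertex 1.849 2.376 -0.535
vertex 2.593 1.935 -1.147
vertex 3.452 3.223 -0.114
endloop
endfacet
facet normal -0.682 -0.161 -0.713
outer loop
vertex 2.593 1.935 -1.147
vertex 2.408 2.977 -1.206
vertex 3.153 2.535 -1.818
endloop
endfacet
facet normal 0.785 -0.610 0.109
outer loop
vertex 2.593 1.935 -1.147
vertex 3.153 2.535 -1.818
vertex 3.452 3.223 -0.114
endloop
endfacet
facet normal -0.682 -0.161 -0.714
outer loop
vertex 3.153 2.535 -1.818
vertex 2.408 2.977 -1.206
vertex 2.968 3.578 -1.876
endloop
endfacet
facet normal 0.960 0.157 -0.232
outer loop
vertex 3.153 2.535 -1.818
vertex 2.968 3.578 -1.876
vertex 3.452 3.223 -0.114
endloop
endfacet
facet normal -0.639 0.268 -0.721
outer loop
vertex 0.837 -1.112 -1.87
vertex 0.401 -1.052 -1.461
vertex 0.752 -0.584 -1.598
endloop
endfacet
facet normal 0.757 0.391 -0.523
outer loop
vertex 0.837 -1.112 -1.87
vertex 0.752 -0.584 -1.598
vertex 1.494 -1.389 -1.127
endloop
endfacet
facet normal 0.757 0.391 -0.523
outer loop
vertex 1.494 -1.389 -1.127
vertex 0.752 -0.584 -1.598
vertex 1.409 -0.861 -0.855
endloop
endfacet
facet normal 0.639 -0.269 0.721
outer loop
vertex 1.494 -1.389 -1.127
vertex 1.409 -0.861 -0.855
vertex 1.059 -1.328 -0.719
endloop
endfacet
facet normal -0.638 0.268 -0.722
outer loop
vertex 0.752 -0.584 -1.598
vertex 0.401 -1.052 -1.461
vertex 0.316 -0.524 -1.19
endloop
endfacet
facet normal 0.255 0.958 0.132
outer loop
vertex 0.752 -0.584 -1.598
vertex 0.316 -0.524 -1.19
vertex 1.409 -0.861 -0.855
endloop
endfacet
facet normal 0.256 0.958 0.129
outer loop
vertex 1.409 -0.861 -0.855
vertex 0.316 -0.524 -1.19
vertex 0.974 -0.8 -0.447
endloop
endfacet
facet normal 0.639 -0.269 0.721
outer loop
vertex 1.409 -0.861 -0.855
vertex 0.974 -0.8 -0.447
vertex 1.059 -1.328 -0.719
endloop
endfacet
facet normal -0.639 0.267 -0.721
outer loop
vertex 0.316 -0.524 -1.19
vertex 0.401 -1.052 -1.461
vertex -0.034 -0.991 -1.053
endloop
endfacet
facet normal -0.501 0.567 0.654
outer loop
vertex 0.316 -0.524 -1.19
vertex -0.034 -0.991 -1.053
vertex 0.974 -0.8 -0.447
endloop
endfacet
facet normal -0.501 0.567 0.654
outer loop
vertex 0.974 -0.8 -0.447
vertex -0.034 -0.991 -1.053
vertex 0.623 -1.268 -0.31
endloop
endfacet
facet normal 0.639 -0.268 0.721
outer loop
vertex 0.974 -0.8 -0.447
vertex 0.623 -1.268 -0.31
vertex 1.059 -1.328 -0.719
endloop
endfacet
facet normal -0.639 0.269 -0.721
outer loop
vertex -0.034 -0.991 -1.053
vertex 0.401 -1.052 -1.461
vertex 0.051 -1.519 -1.325
endloop
endfacet
facet normal -0.757 -0.391 0.523
outer loop
vertex -0.034 -0.991 -1.053
vertex 0.051 -1.519 -1.325
vertex 0.623 -1.268 -0.31
endloop
endfacet
facet normal -0.757 -0.391 0.523
outer loop
vertex 0.623 -1.268 -0.31
vertex 0.051 -1.519 -1.325
vertex 0.708 -1.796 -0.582
endloop
endfacet
facet normal 0.639 -0.268 0.721
outer loop
vertex 0.623 -1.268 -0.31
vertex 0.708 -1.796 -0.582
vertex 1.059 -1.328 -0.719
endloop
endfacet
facet normal -0.639 0.269 -0.721
outer loop
vertex 0.051 -1.519 -1.325
vertex 0.401 -1.052 -1.461
vertex 0.486 -1.58 -1.733
endloop
endfacet
facet normal -0.256 -0.958 -0.130
outer loop
vertex 0.051 -1.519 -1.325
vertex 0.486 -1.58 -1.733
vertex 0.708 -1.796 -0.582
endloop
endfacet
facet normal -0.254 -0.958 -0.131
outer loop
vertex 0.708 -1.796 -0.582
vertex 0.486 -1.58 -1.733
vertex 1.144 -1.856 -0.99
endloop
endfacet
facet normal 0.638 -0.268 0.722
outer loop
vertex 0.708 -1.796 -0.582
vertex 1.144 -1.856 -0.99
vertex 1.059 -1.328 -0.719
endloop
endfacet
facet normal -0.639 0.268 -0.721
outer loop
vertex 0.486 -1.58 -1.733
vertex 0.401 -1.052 -1.461
vertex 0.837 -1.112 -1.87
endloop
endfacet
facet normal 0.501 -0.567 -0.654
outer loop
vertex 0.486 -1.58 -1.733
vertex 0.837 -1.112 -1.87
vertex 1.144 -1.856 -0.99
endloop
endfacet
facet normal 0.501 -0.567 -0.654
outer loop
vertex 1.144 -1.856 -0.99
vertex 0.837 -1.112 -1.87
vertex 1.494 -1.389 -1.127
endloop
endfacet
facet normal 0.639 -0.267 0.721
outer loop
vertex 1.144 -1.856 -0.99
vertex 1.494 -1.389 -1.127
vertex 1.059 -1.328 -0.719
endloop
endfacet

endsolid


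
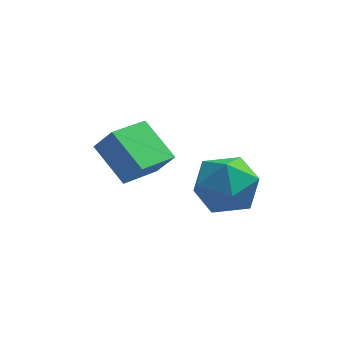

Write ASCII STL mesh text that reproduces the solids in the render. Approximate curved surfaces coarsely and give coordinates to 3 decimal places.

solid 
facet normal -0.136 0.462 0.876
outer loop
vertex -0.622 0.506 -3.027
vertex 0.142 -0.244 -2.513
vertex 0.535 0.772 -2.988
endloop
endfacet
facet normal -0.222 0.917 0.333
outer loop
vertex -0.622 0.506 -3.027
vertex 0.535 0.772 -2.988
vertex -0.09 0.98 -3.978
endloop
endfacet
facet normal -0.743 0.664 -0.084
outer loop
vertex -0.622 0.506 -3.027
vertex -0.09 0.98 -3.978
vertex -0.868 0.093 -4.114
endloop
endfacet
facet normal -0.978 0.055 0.200
outer loop
vertex -0.622 0.506 -3.027
vertex -0.868 0.093 -4.114
vertex -0.725 -0.663 -3.209
endloop
endfacet
facet normal -0.604 -0.070 0.794
outer loop
vertex -0.622 0.506 -3.027
vertex -0.725 -0.663 -3.209
vertex 0.142 -0.244 -2.513
endloop
endfacet
facet normal 0.382 0.923 -0.047
outer loop
vertex -0.09 0.98 -3.978
vertex 0.535 0.772 -2.988
vertex 1.005 0.523 -4.051
endloop
endfacet
facet normal 0.522 0.187 0.832
outer loop
vertex 0.535 0.772 -2.988
vertex 0.142 -0.244 -2.513
vertex 1.148 -0.233 -3.146
endloop
endfacet
facet normal -0.235 -0.675 0.699
outer loop
vertex 0.142 -0.244 -2.513
vertex -0.725 -0.663 -3.209
vertex 0.37 -1.12 -3.282
endloop
endfacet
facet normal -0.842 -0.472 -0.262
outer loop
vertex -0.725 -0.663 -3.209
vertex -0.868 0.093 -4.114
vertex -0.255 -0.912 -4.272
endloop
endfacet
facet normal -0.461 0.515 -0.723
outer loop
vertex -0.868 0.093 -4.114
vertex -0.09 0.98 -3.978
vertex 0.138 0.104 -4.747
endloop
endfacet
facet normal 0.978 -0.055 -0.200
outer loop
vertex 0.902 -0.646 -4.233
vertex 1.005 0.523 -4.051
vertex 1.148 -0.233 -3.146
endloop
endfacet
facet normal 0.743 -0.664 0.084
outer loop
vertex 0.902 -0.646 -4.233
vertex 1.148 -0.233 -3.146
vertex 0.37 -1.12 -3.282
endloop
endfacet
facet normal 0.222 -0.917 -0.333
outer loop
vertex 0.902 -0.646 -4.233
vertex 0.37 -1.12 -3.282
vertex -0.255 -0.912 -4.272
endloop
endfacet
facet normal 0.136 -0.462 -0.876
outer loop
vertex 0.902 -0.646 -4.233
vertex -0.255 -0.912 -4.272
vertex 0.138 0.104 -4.747
endloop
endfacet
facet normal 0.604 0.070 -0.794
outer loop
vertex 0.902 -0.646 -4.233
vertex 0.138 0.104 -4.747
vertex 1.005 0.523 -4.051
endloop
endfacet
facet normal 0.842 0.472 0.262
outer loop
vertex 1.148 -0.233 -3.146
vertex 1.005 0.523 -4.051
vertex 0.535 0.772 -2.988
endloop
endfacet
facet normal 0.461 -0.515 0.723
outer loop
vertex 0.37 -1.12 -3.282
vertex 1.148 -0.233 -3.146
vertex 0.142 -0.244 -2.513
endloop
endfacet
facet normal -0.382 -0.923 0.047
outer loop
vertex -0.255 -0.912 -4.272
vertex 0.37 -1.12 -3.282
vertex -0.725 -0.663 -3.209
endloop
endfacet
facet normal -0.522 -0.187 -0.832
outer loop
vertex 0.138 0.104 -4.747
vertex -0.255 -0.912 -4.272
vertex -0.868 0.093 -4.114
endloop
endfacet
facet normal 0.235 0.675 -0.699
outer loop
vertex 1.005 0.523 -4.051
vertex 0.138 0.104 -4.747
vertex -0.09 0.98 -3.978
endloop
endfacet
facet normal -0.565 -0.786 0.249
outer loop
vertex -3.427 0.751 -1.994
vertex -4.022 0.909 -2.845
vertex -2.414 -0.262 -2.891
endloop
endfacet
facet normal 0.567 -0.151 0.810
outer loop
vertex -1.498 1.011 -3.295
vertex -3.427 0.751 -1.994
vertex -2.414 -0.262 -2.891
endloop
endfacet
facet normal -0.565 -0.786 0.249
outer loop
vertex -2.414 -0.262 -2.891
vertex -4.022 0.909 -2.845
vertex -3.009 -0.104 -3.742
endloop
endfacet
facet normal 0.599 -0.600 -0.530
outer loop
vertex -3.009 -0.104 -3.742
vertex -1.498 1.011 -3.295
vertex -2.414 -0.262 -2.891
endloop
endfacet
facet normal -0.599 0.600 0.530
outer loop
vertex -3.427 0.751 -1.994
vertex -3.106 2.182 -3.249
vertex -4.022 0.909 -2.845
endloop
endfacet
facet normal 0.567 -0.151 0.810
outer loop
vertex -2.511 2.024 -2.398
vertex -3.427 0.751 -1.994
vertex -1.498 1.011 -3.295
endloop
endfacet
facet normal -0.599 0.600 0.530
outer loop
vertex -2.511 2.024 -2.398
vertex -3.106 2.182 -3.249
vertex -3.427 0.751 -1.994
endloop
endfacet
facet normal -0.567 0.151 -0.810
outer loop
vertex -4.022 0.909 -2.845
vertex -3.106 2.182 -3.249
vertex -3.009 -0.104 -3.742
endloop
endfacet
facet normal 0.599 -0.600 -0.530
outer loop
vertex -2.093 1.169 -4.146
vertex -1.498 1.011 -3.295
vertex -3.009 -0.104 -3.742
endloop
endfacet
facet normal -0.567 0.151 -0.810
outer loop
vertex -3.009 -0.104 -3.742
vertex -3.106 2.182 -3.249
vertex -2.093 1.169 -4.146
endloop
endfacet
facet normal 0.565 0.786 -0.249
outer loop
vertex -2.093 1.169 -4.146
vertex -2.511 2.024 -2.398
vertex -1.498 1.011 -3.295
endloop
endfacet
facet normal 0.565 0.786 -0.249
outer loop
vertex -3.106 2.182 -3.249
vertex -2.511 2.024 -2.398
vertex -2.093 1.169 -4.146
endloop
endfacet

endsolid


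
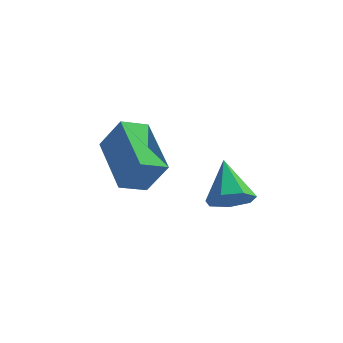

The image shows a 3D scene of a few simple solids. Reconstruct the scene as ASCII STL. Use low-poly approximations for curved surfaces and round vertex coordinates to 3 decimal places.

solid 
facet normal 0.204 -0.768 -0.607
outer loop
vertex 0.457 0.063 -2.306
vertex -0.028 -0.314 -1.992
vertex -0.093 0.101 -2.539
endloop
endfacet
facet normal 0.225 0.895 -0.385
outer loop
vertex 0.457 0.063 -2.306
vertex -0.093 0.101 -2.539
vertex -0.312 0.754 -1.148
endloop
endfacet
facet normal 0.204 -0.768 -0.607
outer loop
vertex -0.093 0.101 -2.539
vertex -0.028 -0.314 -1.992
vertex -0.594 -0.173 -2.361
endloop
endfacet
facet normal -0.546 0.722 -0.425
outer loop
vertex -0.093 0.101 -2.539
vertex -0.594 -0.173 -2.361
vertex -0.312 0.754 -1.148
endloop
endfacet
facet normal 0.204 -0.769 -0.606
outer loop
vertex -0.594 -0.173 -2.361
vertex -0.028 -0.314 -1.992
vertex -0.669 -0.553 -1.904
endloop
endfacet
facet normal -0.970 0.241 0.041
outer loop
vertex -0.594 -0.173 -2.361
vertex -0.669 -0.553 -1.904
vertex -0.312 0.754 -1.148
endloop
endfacet
facet normal 0.203 -0.769 -0.606
outer loop
vertex -0.669 -0.553 -1.904
vertex -0.028 -0.314 -1.992
vertex -0.262 -0.753 -1.514
endloop
endfacet
facet normal -0.726 -0.185 0.663
outer loop
vertex -0.669 -0.553 -1.904
vertex -0.262 -0.753 -1.514
vertex -0.312 0.754 -1.148
endloop
endfacet
facet normal 0.202 -0.769 -0.607
outer loop
vertex -0.262 -0.753 -1.514
vertex -0.028 -0.314 -1.992
vertex 0.322 -0.623 -1.484
endloop
endfacet
facet normal 0.003 -0.236 0.972
outer loop
vertex -0.262 -0.753 -1.514
vertex 0.322 -0.623 -1.484
vertex -0.312 0.754 -1.148
endloop
endfacet
facet normal 0.204 -0.767 -0.608
outer loop
vertex 0.322 -0.623 -1.484
vertex -0.028 -0.314 -1.992
vertex 0.642 -0.259 -1.836
endloop
endfacet
facet normal 0.665 0.127 0.736
outer loop
vertex 0.322 -0.623 -1.484
vertex 0.642 -0.259 -1.836
vertex -0.312 0.754 -1.148
endloop
endfacet
facet normal 0.204 -0.768 -0.607
outer loop
vertex 0.642 -0.259 -1.836
vertex -0.028 -0.314 -1.992
vertex 0.457 0.063 -2.306
endloop
endfacet
facet normal 0.765 0.631 0.131
outer loop
vertex 0.642 -0.259 -1.836
vertex 0.457 0.063 -2.306
vertex -0.312 0.754 -1.148
endloop
endfacet
facet normal -0.508 0.100 -0.856
outer loop
vertex -3.823 2.133 -1.629
vertex -3.124 2.591 -1.99
vertex -3.085 0.51 -2.257
endloop
endfacet
facet normal -0.768 -0.503 0.396
outer loop
vertex -2.476 0.389 -1.23
vertex -3.823 2.133 -1.629
vertex -3.085 0.51 -2.257
endloop
endfacet
facet normal -0.508 0.100 -0.856
outer loop
vertex -3.085 0.51 -2.257
vertex -3.124 2.591 -1.99
vertex -2.386 0.968 -2.618
endloop
endfacet
facet normal 0.391 -0.858 -0.333
outer loop
vertex -2.386 0.968 -2.618
vertex -2.476 0.389 -1.23
vertex -3.085 0.51 -2.257
endloop
endfacet
facet normal -0.391 0.858 0.333
outer loop
vertex -3.823 2.133 -1.629
vertex -2.515 2.47 -0.963
vertex -3.124 2.591 -1.99
endloop
endfacet
facet normal -0.768 -0.503 0.396
outer loop
vertex -3.214 2.012 -0.602
vertex -3.823 2.133 -1.629
vertex -2.476 0.389 -1.23
endloop
endfacet
facet normal -0.391 0.858 0.333
outer loop
vertex -3.214 2.012 -0.602
vertex -2.515 2.47 -0.963
vertex -3.823 2.133 -1.629
endloop
endfacet
facet normal 0.768 0.503 -0.396
outer loop
vertex -3.124 2.591 -1.99
vertex -2.515 2.47 -0.963
vertex -2.386 0.968 -2.618
endloop
endfacet
facet normal 0.391 -0.858 -0.333
outer loop
vertex -1.777 0.847 -1.591
vertex -2.476 0.389 -1.23
vertex -2.386 0.968 -2.618
endloop
endfacet
facet normal 0.768 0.503 -0.396
outer loop
vertex -2.386 0.968 -2.618
vertex -2.515 2.47 -0.963
vertex -1.777 0.847 -1.591
endloop
endfacet
facet normal 0.508 -0.100 0.856
outer loop
vertex -1.777 0.847 -1.591
vertex -3.214 2.012 -0.602
vertex -2.476 0.389 -1.23
endloop
endfacet
facet normal 0.508 -0.100 0.856
outer loop
vertex -2.515 2.47 -0.963
vertex -3.214 2.012 -0.602
vertex -1.777 0.847 -1.591
endloop
endfacet

endsolid


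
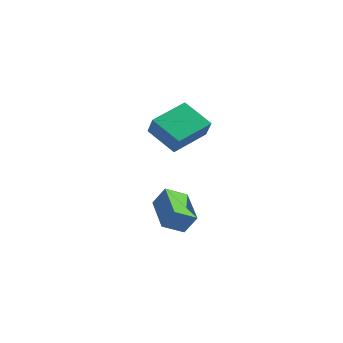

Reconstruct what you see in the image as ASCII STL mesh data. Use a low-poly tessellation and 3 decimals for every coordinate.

solid 
facet normal -0.503 -0.190 -0.843
outer loop
vertex 2.621 1.467 -0.804
vertex 3.026 2.209 -1.213
vertex 3.886 0.482 -1.337
endloop
endfacet
facet normal -0.431 -0.790 0.436
outer loop
vertex 4.334 0.651 -0.587
vertex 2.621 1.467 -0.804
vertex 3.886 0.482 -1.337
endloop
endfacet
facet normal -0.503 -0.190 -0.843
outer loop
vertex 3.886 0.482 -1.337
vertex 3.026 2.209 -1.213
vertex 4.292 1.224 -1.746
endloop
endfacet
facet normal 0.748 -0.583 -0.316
outer loop
vertex 4.292 1.224 -1.746
vertex 4.334 0.651 -0.587
vertex 3.886 0.482 -1.337
endloop
endfacet
facet normal -0.749 0.583 0.316
outer loop
vertex 2.621 1.467 -0.804
vertex 3.474 2.378 -0.463
vertex 3.026 2.209 -1.213
endloop
endfacet
facet normal -0.432 -0.790 0.435
outer loop
vertex 3.068 1.636 -0.054
vertex 2.621 1.467 -0.804
vertex 4.334 0.651 -0.587
endloop
endfacet
facet normal -0.749 0.583 0.315
outer loop
vertex 3.068 1.636 -0.054
vertex 3.474 2.378 -0.463
vertex 2.621 1.467 -0.804
endloop
endfacet
facet normal 0.431 0.790 -0.436
outer loop
vertex 3.026 2.209 -1.213
vertex 3.474 2.378 -0.463
vertex 4.292 1.224 -1.746
endloop
endfacet
facet normal 0.749 -0.583 -0.315
outer loop
vertex 4.739 1.393 -0.996
vertex 4.334 0.651 -0.587
vertex 4.292 1.224 -1.746
endloop
endfacet
facet normal 0.432 0.790 -0.435
outer loop
vertex 4.292 1.224 -1.746
vertex 3.474 2.378 -0.463
vertex 4.739 1.393 -0.996
endloop
endfacet
facet normal 0.503 0.190 0.843
outer loop
vertex 4.739 1.393 -0.996
vertex 3.068 1.636 -0.054
vertex 4.334 0.651 -0.587
endloop
endfacet
facet normal 0.503 0.190 0.843
outer loop
vertex 3.474 2.378 -0.463
vertex 3.068 1.636 -0.054
vertex 4.739 1.393 -0.996
endloop
endfacet
facet normal -0.552 0.382 -0.741
outer loop
vertex 2.809 1.007 2.84
vertex 3.072 2.436 3.38
vertex 3.927 1.098 2.054
endloop
endfacet
facet normal -0.170 -0.922 -0.348
outer loop
vertex 4.468 0.724 2.78
vertex 2.809 1.007 2.84
vertex 3.927 1.098 2.054
endloop
endfacet
facet normal -0.552 0.382 -0.741
outer loop
vertex 3.927 1.098 2.054
vertex 3.072 2.436 3.38
vertex 4.19 2.527 2.594
endloop
endfacet
facet normal 0.816 0.067 -0.574
outer loop
vertex 4.19 2.527 2.594
vertex 4.468 0.724 2.78
vertex 3.927 1.098 2.054
endloop
endfacet
facet normal -0.816 -0.067 0.574
outer loop
vertex 2.809 1.007 2.84
vertex 3.613 2.062 4.106
vertex 3.072 2.436 3.38
endloop
endfacet
facet normal -0.170 -0.922 -0.348
outer loop
vertex 3.35 0.633 3.566
vertex 2.809 1.007 2.84
vertex 4.468 0.724 2.78
endloop
endfacet
facet normal -0.816 -0.067 0.574
outer loop
vertex 3.35 0.633 3.566
vertex 3.613 2.062 4.106
vertex 2.809 1.007 2.84
endloop
endfacet
facet normal 0.170 0.922 0.348
outer loop
vertex 3.072 2.436 3.38
vertex 3.613 2.062 4.106
vertex 4.19 2.527 2.594
endloop
endfacet
facet normal 0.816 0.067 -0.574
outer loop
vertex 4.731 2.153 3.32
vertex 4.468 0.724 2.78
vertex 4.19 2.527 2.594
endloop
endfacet
facet normal 0.170 0.922 0.348
outer loop
vertex 4.19 2.527 2.594
vertex 3.613 2.062 4.106
vertex 4.731 2.153 3.32
endloop
endfacet
facet normal 0.552 -0.382 0.741
outer loop
vertex 4.731 2.153 3.32
vertex 3.35 0.633 3.566
vertex 4.468 0.724 2.78
endloop
endfacet
facet normal 0.552 -0.382 0.741
outer loop
vertex 3.613 2.062 4.106
vertex 3.35 0.633 3.566
vertex 4.731 2.153 3.32
endloop
endfacet

endsolid


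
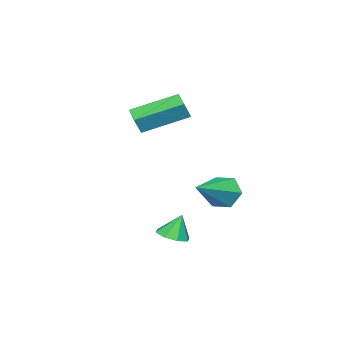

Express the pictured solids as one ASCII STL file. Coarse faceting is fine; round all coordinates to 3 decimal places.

solid 
facet normal 0.232 -0.238 -0.943
outer loop
vertex 4.812 -1.284 -2.273
vertex 4.113 -1.356 -2.427
vertex 4.585 -0.813 -2.448
endloop
endfacet
facet normal 0.644 0.519 0.562
outer loop
vertex 4.812 -1.284 -2.273
vertex 4.585 -0.813 -2.448
vertex 3.847 -1.084 -1.353
endloop
endfacet
facet normal 0.233 -0.239 -0.943
outer loop
vertex 4.585 -0.813 -2.448
vertex 4.113 -1.356 -2.427
vertex 4.081 -0.66 -2.611
endloop
endfacet
facet normal 0.170 0.924 0.343
outer loop
vertex 4.585 -0.813 -2.448
vertex 4.081 -0.66 -2.611
vertex 3.847 -1.084 -1.353
endloop
endfacet
facet normal 0.232 -0.239 -0.943
outer loop
vertex 4.081 -0.66 -2.611
vertex 4.113 -1.356 -2.427
vertex 3.596 -0.915 -2.666
endloop
endfacet
facet normal -0.474 0.857 0.201
outer loop
vertex 4.081 -0.66 -2.611
vertex 3.596 -0.915 -2.666
vertex 3.847 -1.084 -1.353
endloop
endfacet
facet normal 0.233 -0.238 -0.943
outer loop
vertex 3.596 -0.915 -2.666
vertex 4.113 -1.356 -2.427
vertex 3.413 -1.428 -2.582
endloop
endfacet
facet normal -0.907 0.359 0.220
outer loop
vertex 3.596 -0.915 -2.666
vertex 3.413 -1.428 -2.582
vertex 3.847 -1.084 -1.353
endloop
endfacet
facet normal 0.233 -0.238 -0.943
outer loop
vertex 3.413 -1.428 -2.582
vertex 4.113 -1.356 -2.427
vertex 3.64 -1.899 -2.407
endloop
endfacet
facet normal -0.878 -0.279 0.388
outer loop
vertex 3.413 -1.428 -2.582
vertex 3.64 -1.899 -2.407
vertex 3.847 -1.084 -1.353
endloop
endfacet
facet normal 0.233 -0.238 -0.943
outer loop
vertex 3.64 -1.899 -2.407
vertex 4.113 -1.356 -2.427
vertex 4.144 -2.051 -2.244
endloop
endfacet
facet normal -0.403 -0.684 0.608
outer loop
vertex 3.64 -1.899 -2.407
vertex 4.144 -2.051 -2.244
vertex 3.847 -1.084 -1.353
endloop
endfacet
facet normal 0.232 -0.238 -0.943
outer loop
vertex 4.144 -2.051 -2.244
vertex 4.113 -1.356 -2.427
vertex 4.629 -1.796 -2.189
endloop
endfacet
facet normal 0.239 -0.617 0.750
outer loop
vertex 4.144 -2.051 -2.244
vertex 4.629 -1.796 -2.189
vertex 3.847 -1.084 -1.353
endloop
endfacet
facet normal 0.232 -0.238 -0.943
outer loop
vertex 4.629 -1.796 -2.189
vertex 4.113 -1.356 -2.427
vertex 4.812 -1.284 -2.273
endloop
endfacet
facet normal 0.672 -0.120 0.731
outer loop
vertex 4.629 -1.796 -2.189
vertex 4.812 -1.284 -2.273
vertex 3.847 -1.084 -1.353
endloop
endfacet
facet normal -0.604 0.705 0.372
outer loop
vertex 0.879 -3.248 3.996
vertex 1.543 -2.536 3.726
vertex 0.487 -3.176 3.223
endloop
endfacet
facet normal -0.657 -0.705 0.268
outer loop
vertex 1.797 -4.704 2.414
vertex 0.879 -3.248 3.996
vertex 0.487 -3.176 3.223
endloop
endfacet
facet normal -0.604 0.704 0.373
outer loop
vertex 0.487 -3.176 3.223
vertex 1.543 -2.536 3.726
vertex 1.15 -2.464 2.953
endloop
endfacet
facet normal -0.451 0.083 -0.888
outer loop
vertex 1.15 -2.464 2.953
vertex 1.797 -4.704 2.414
vertex 0.487 -3.176 3.223
endloop
endfacet
facet normal 0.451 -0.084 0.889
outer loop
vertex 0.879 -3.248 3.996
vertex 2.853 -4.064 2.917
vertex 1.543 -2.536 3.726
endloop
endfacet
facet normal -0.656 -0.705 0.268
outer loop
vertex 2.19 -4.776 3.187
vertex 0.879 -3.248 3.996
vertex 1.797 -4.704 2.414
endloop
endfacet
facet normal 0.451 -0.083 0.889
outer loop
vertex 2.19 -4.776 3.187
vertex 2.853 -4.064 2.917
vertex 0.879 -3.248 3.996
endloop
endfacet
facet normal 0.657 0.705 -0.268
outer loop
vertex 1.543 -2.536 3.726
vertex 2.853 -4.064 2.917
vertex 1.15 -2.464 2.953
endloop
endfacet
facet normal -0.451 0.084 -0.889
outer loop
vertex 2.461 -3.992 2.144
vertex 1.797 -4.704 2.414
vertex 1.15 -2.464 2.953
endloop
endfacet
facet normal 0.657 0.705 -0.267
outer loop
vertex 1.15 -2.464 2.953
vertex 2.853 -4.064 2.917
vertex 2.461 -3.992 2.144
endloop
endfacet
facet normal 0.604 -0.705 -0.373
outer loop
vertex 2.461 -3.992 2.144
vertex 2.19 -4.776 3.187
vertex 1.797 -4.704 2.414
endloop
endfacet
facet normal 0.605 -0.704 -0.372
outer loop
vertex 2.853 -4.064 2.917
vertex 2.19 -4.776 3.187
vertex 2.461 -3.992 2.144
endloop
endfacet
facet normal -0.916 0.021 -0.401
outer loop
vertex 2.194 -0.747 -1.333
vertex 1.88 -0.428 -0.599
vertex 2.161 0.104 -1.214
endloop
endfacet
facet normal 0.678 0.127 -0.723
outer loop
vertex 2.194 -0.747 -1.333
vertex 2.161 0.104 -1.214
vertex 3.84 -0.472 0.259
endloop
endfacet
facet normal -0.916 0.021 -0.400
outer loop
vertex 2.161 0.104 -1.214
vertex 1.88 -0.428 -0.599
vertex 1.847 0.423 -0.479
endloop
endfacet
facet normal 0.458 0.870 -0.182
outer loop
vertex 2.161 0.104 -1.214
vertex 1.847 0.423 -0.479
vertex 3.84 -0.472 0.259
endloop
endfacet
facet normal -0.916 0.021 -0.401
outer loop
vertex 1.847 0.423 -0.479
vertex 1.88 -0.428 -0.599
vertex 1.566 -0.109 0.135
endloop
endfacet
facet normal 0.081 0.735 0.674
outer loop
vertex 1.847 0.423 -0.479
vertex 1.566 -0.109 0.135
vertex 3.84 -0.472 0.259
endloop
endfacet
facet normal -0.916 0.021 -0.401
outer loop
vertex 1.566 -0.109 0.135
vertex 1.88 -0.428 -0.599
vertex 1.599 -0.96 0.016
endloop
endfacet
facet normal -0.076 -0.141 0.987
outer loop
vertex 1.566 -0.109 0.135
vertex 1.599 -0.96 0.016
vertex 3.84 -0.472 0.259
endloop
endfacet
facet normal -0.916 0.021 -0.401
outer loop
vertex 1.599 -0.96 0.016
vertex 1.88 -0.428 -0.599
vertex 1.913 -1.279 -0.718
endloop
endfacet
facet normal 0.144 -0.884 0.446
outer loop
vertex 1.599 -0.96 0.016
vertex 1.913 -1.279 -0.718
vertex 3.84 -0.472 0.259
endloop
endfacet
facet normal -0.916 0.021 -0.401
outer loop
vertex 1.913 -1.279 -0.718
vertex 1.88 -0.428 -0.599
vertex 2.194 -0.747 -1.333
endloop
endfacet
facet normal 0.521 -0.749 -0.410
outer loop
vertex 1.913 -1.279 -0.718
vertex 2.194 -0.747 -1.333
vertex 3.84 -0.472 0.259
endloop
endfacet

endsolid


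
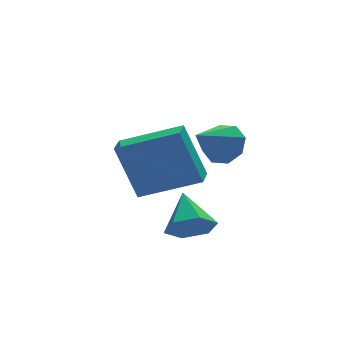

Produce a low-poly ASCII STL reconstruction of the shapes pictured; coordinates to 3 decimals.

solid 
facet normal 0.745 0.340 -0.574
outer loop
vertex 0.913 -1.177 3.286
vertex 0.414 -0.738 2.898
vertex 0.852 -0.642 3.524
endloop
endfacet
facet normal 0.286 -0.362 0.887
outer loop
vertex 0.913 -1.177 3.286
vertex 0.852 -0.642 3.524
vertex -0.734 -1.262 3.782
endloop
endfacet
facet normal 0.745 0.341 -0.573
outer loop
vertex 0.852 -0.642 3.524
vertex 0.414 -0.738 2.898
vertex 0.534 -0.163 3.396
endloop
endfacet
facet normal 0.044 0.285 0.957
outer loop
vertex 0.852 -0.642 3.524
vertex 0.534 -0.163 3.396
vertex -0.734 -1.262 3.782
endloop
endfacet
facet normal 0.745 0.341 -0.574
outer loop
vertex 0.534 -0.163 3.396
vertex 0.414 -0.738 2.898
vertex 0.145 -0.02 2.976
endloop
endfacet
facet normal -0.406 0.682 0.608
outer loop
vertex 0.534 -0.163 3.396
vertex 0.145 -0.02 2.976
vertex -0.734 -1.262 3.782
endloop
endfacet
facet normal 0.744 0.341 -0.574
outer loop
vertex 0.145 -0.02 2.976
vertex 0.414 -0.738 2.898
vertex -0.086 -0.298 2.511
endloop
endfacet
facet normal -0.802 0.595 0.043
outer loop
vertex 0.145 -0.02 2.976
vertex -0.086 -0.298 2.511
vertex -0.734 -1.262 3.782
endloop
endfacet
facet normal 0.744 0.341 -0.574
outer loop
vertex -0.086 -0.298 2.511
vertex 0.414 -0.738 2.898
vertex -0.025 -0.833 2.272
endloop
endfacet
facet normal -0.911 0.077 -0.406
outer loop
vertex -0.086 -0.298 2.511
vertex -0.025 -0.833 2.272
vertex -0.734 -1.262 3.782
endloop
endfacet
facet normal 0.745 0.340 -0.574
outer loop
vertex -0.025 -0.833 2.272
vertex 0.414 -0.738 2.898
vertex 0.293 -1.313 2.4
endloop
endfacet
facet normal -0.669 -0.570 -0.476
outer loop
vertex -0.025 -0.833 2.272
vertex 0.293 -1.313 2.4
vertex -0.734 -1.262 3.782
endloop
endfacet
facet normal 0.744 0.341 -0.574
outer loop
vertex 0.293 -1.313 2.4
vertex 0.414 -0.738 2.898
vertex 0.682 -1.455 2.82
endloop
endfacet
facet normal -0.217 -0.968 -0.126
outer loop
vertex 0.293 -1.313 2.4
vertex 0.682 -1.455 2.82
vertex -0.734 -1.262 3.782
endloop
endfacet
facet normal 0.745 0.341 -0.573
outer loop
vertex 0.682 -1.455 2.82
vertex 0.414 -0.738 2.898
vertex 0.913 -1.177 3.286
endloop
endfacet
facet normal 0.177 -0.881 0.438
outer loop
vertex 0.682 -1.455 2.82
vertex 0.913 -1.177 3.286
vertex -0.734 -1.262 3.782
endloop
endfacet
facet normal -0.818 0.444 -0.366
outer loop
vertex -1.792 2.623 1.484
vertex -1.318 3.388 1.352
vertex -1.274 1.963 -0.474
endloop
endfacet
facet normal -0.521 -0.841 0.146
outer loop
vertex 0.518 0.992 0.328
vertex -1.792 2.623 1.484
vertex -1.274 1.963 -0.474
endloop
endfacet
facet normal -0.817 0.444 -0.366
outer loop
vertex -1.274 1.963 -0.474
vertex -1.318 3.388 1.352
vertex -0.799 2.728 -0.606
endloop
endfacet
facet normal 0.243 -0.310 -0.919
outer loop
vertex -0.799 2.728 -0.606
vertex 0.518 0.992 0.328
vertex -1.274 1.963 -0.474
endloop
endfacet
facet normal -0.244 0.310 0.919
outer loop
vertex -1.792 2.623 1.484
vertex 0.474 2.417 2.154
vertex -1.318 3.388 1.352
endloop
endfacet
facet normal -0.521 -0.841 0.145
outer loop
vertex -0.001 1.652 2.286
vertex -1.792 2.623 1.484
vertex 0.518 0.992 0.328
endloop
endfacet
facet normal -0.244 0.310 0.919
outer loop
vertex -0.001 1.652 2.286
vertex 0.474 2.417 2.154
vertex -1.792 2.623 1.484
endloop
endfacet
facet normal 0.521 0.841 -0.145
outer loop
vertex -1.318 3.388 1.352
vertex 0.474 2.417 2.154
vertex -0.799 2.728 -0.606
endloop
endfacet
facet normal 0.244 -0.310 -0.919
outer loop
vertex 0.992 1.757 0.196
vertex 0.518 0.992 0.328
vertex -0.799 2.728 -0.606
endloop
endfacet
facet normal 0.521 0.841 -0.146
outer loop
vertex -0.799 2.728 -0.606
vertex 0.474 2.417 2.154
vertex 0.992 1.757 0.196
endloop
endfacet
facet normal 0.818 -0.444 0.366
outer loop
vertex 0.992 1.757 0.196
vertex -0.001 1.652 2.286
vertex 0.518 0.992 0.328
endloop
endfacet
facet normal 0.818 -0.444 0.366
outer loop
vertex 0.474 2.417 2.154
vertex -0.001 1.652 2.286
vertex 0.992 1.757 0.196
endloop
endfacet
facet normal -0.180 -0.830 -0.528
outer loop
vertex 0.223 -0.796 -0.447
vertex -0.537 -0.501 -0.651
vertex 0.124 -0.333 -1.141
endloop
endfacet
facet normal 0.959 0.280 0.050
outer loop
vertex 0.223 -0.796 -0.447
vertex 0.124 -0.333 -1.141
vertex -0.263 0.761 0.151
endloop
endfacet
facet normal -0.180 -0.830 -0.528
outer loop
vertex 0.124 -0.333 -1.141
vertex -0.537 -0.501 -0.651
vertex -0.636 -0.038 -1.345
endloop
endfacet
facet normal 0.427 0.749 -0.507
outer loop
vertex 0.124 -0.333 -1.141
vertex -0.636 -0.038 -1.345
vertex -0.263 0.761 0.151
endloop
endfacet
facet normal -0.180 -0.830 -0.528
outer loop
vertex -0.636 -0.038 -1.345
vertex -0.537 -0.501 -0.651
vertex -1.297 -0.206 -0.855
endloop
endfacet
facet normal -0.454 0.828 -0.329
outer loop
vertex -0.636 -0.038 -1.345
vertex -1.297 -0.206 -0.855
vertex -0.263 0.761 0.151
endloop
endfacet
facet normal -0.181 -0.830 -0.527
outer loop
vertex -1.297 -0.206 -0.855
vertex -0.537 -0.501 -0.651
vertex -1.198 -0.669 -0.16
endloop
endfacet
facet normal -0.803 0.437 0.405
outer loop
vertex -1.297 -0.206 -0.855
vertex -1.198 -0.669 -0.16
vertex -0.263 0.761 0.151
endloop
endfacet
facet normal -0.180 -0.830 -0.527
outer loop
vertex -1.198 -0.669 -0.16
vertex -0.537 -0.501 -0.651
vertex -0.438 -0.963 0.043
endloop
endfacet
facet normal -0.270 -0.033 0.962
outer loop
vertex -1.198 -0.669 -0.16
vertex -0.438 -0.963 0.043
vertex -0.263 0.761 0.151
endloop
endfacet
facet normal -0.181 -0.830 -0.527
outer loop
vertex -0.438 -0.963 0.043
vertex -0.537 -0.501 -0.651
vertex 0.223 -0.796 -0.447
endloop
endfacet
facet normal 0.610 -0.111 0.785
outer loop
vertex -0.438 -0.963 0.043
vertex 0.223 -0.796 -0.447
vertex -0.263 0.761 0.151
endloop
endfacet

endsolid


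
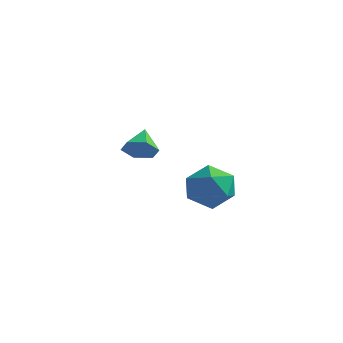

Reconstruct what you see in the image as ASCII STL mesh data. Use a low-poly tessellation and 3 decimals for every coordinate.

solid 
facet normal -0.518 0.823 -0.232
outer loop
vertex 2.299 -1.941 0.316
vertex 1.785 -2.053 1.065
vertex 2.553 -1.558 1.108
endloop
endfacet
facet normal 0.154 0.869 -0.470
outer loop
vertex 2.299 -1.941 0.316
vertex 2.553 -1.558 1.108
vertex 3.177 -1.958 0.572
endloop
endfacet
facet normal 0.271 0.318 -0.908
outer loop
vertex 2.299 -1.941 0.316
vertex 3.177 -1.958 0.572
vertex 2.795 -2.7 0.198
endloop
endfacet
facet normal -0.328 -0.068 -0.942
outer loop
vertex 2.299 -1.941 0.316
vertex 2.795 -2.7 0.198
vertex 1.934 -2.759 0.502
endloop
endfacet
facet normal -0.816 0.245 -0.523
outer loop
vertex 2.299 -1.941 0.316
vertex 1.934 -2.759 0.502
vertex 1.785 -2.053 1.065
endloop
endfacet
facet normal 0.591 0.802 0.090
outer loop
vertex 3.177 -1.958 0.572
vertex 2.553 -1.558 1.108
vertex 3.206 -2.081 1.478
endloop
endfacet
facet normal -0.495 0.727 0.475
outer loop
vertex 2.553 -1.558 1.108
vertex 1.785 -2.053 1.065
vertex 2.345 -2.14 1.782
endloop
endfacet
facet normal -0.978 -0.209 0.003
outer loop
vertex 1.785 -2.053 1.065
vertex 1.934 -2.759 0.502
vertex 1.963 -2.882 1.408
endloop
endfacet
facet normal -0.189 -0.714 -0.675
outer loop
vertex 1.934 -2.759 0.502
vertex 2.795 -2.7 0.198
vertex 2.587 -3.282 0.872
endloop
endfacet
facet normal 0.780 -0.089 -0.620
outer loop
vertex 2.795 -2.7 0.198
vertex 3.177 -1.958 0.572
vertex 3.355 -2.787 0.915
endloop
endfacet
facet normal 0.328 0.068 0.942
outer loop
vertex 2.841 -2.899 1.664
vertex 3.206 -2.081 1.478
vertex 2.345 -2.14 1.782
endloop
endfacet
facet normal -0.271 -0.318 0.908
outer loop
vertex 2.841 -2.899 1.664
vertex 2.345 -2.14 1.782
vertex 1.963 -2.882 1.408
endloop
endfacet
facet normal -0.154 -0.869 0.470
outer loop
vertex 2.841 -2.899 1.664
vertex 1.963 -2.882 1.408
vertex 2.587 -3.282 0.872
endloop
endfacet
facet normal 0.518 -0.823 0.232
outer loop
vertex 2.841 -2.899 1.664
vertex 2.587 -3.282 0.872
vertex 3.355 -2.787 0.915
endloop
endfacet
facet normal 0.816 -0.245 0.523
outer loop
vertex 2.841 -2.899 1.664
vertex 3.355 -2.787 0.915
vertex 3.206 -2.081 1.478
endloop
endfacet
facet normal 0.189 0.714 0.675
outer loop
vertex 2.345 -2.14 1.782
vertex 3.206 -2.081 1.478
vertex 2.553 -1.558 1.108
endloop
endfacet
facet normal -0.780 0.089 0.620
outer loop
vertex 1.963 -2.882 1.408
vertex 2.345 -2.14 1.782
vertex 1.785 -2.053 1.065
endloop
endfacet
facet normal -0.591 -0.802 -0.090
outer loop
vertex 2.587 -3.282 0.872
vertex 1.963 -2.882 1.408
vertex 1.934 -2.759 0.502
endloop
endfacet
facet normal 0.495 -0.727 -0.475
outer loop
vertex 3.355 -2.787 0.915
vertex 2.587 -3.282 0.872
vertex 2.795 -2.7 0.198
endloop
endfacet
facet normal 0.978 0.209 -0.003
outer loop
vertex 3.206 -2.081 1.478
vertex 3.355 -2.787 0.915
vertex 3.177 -1.958 0.572
endloop
endfacet
facet normal 0.277 -0.792 -0.544
outer loop
vertex -0.748 0.237 0.92
vertex -1.379 0.048 0.874
vertex -1.12 0.451 0.419
endloop
endfacet
facet normal 0.560 0.826 -0.063
outer loop
vertex -0.748 0.237 0.92
vertex -1.12 0.451 0.419
vertex -1.681 0.912 1.466
endloop
endfacet
facet normal 0.277 -0.792 -0.544
outer loop
vertex -1.12 0.451 0.419
vertex -1.379 0.048 0.874
vertex -1.751 0.263 0.372
endloop
endfacet
facet normal -0.216 0.846 -0.488
outer loop
vertex -1.12 0.451 0.419
vertex -1.751 0.263 0.372
vertex -1.681 0.912 1.466
endloop
endfacet
facet normal 0.277 -0.792 -0.544
outer loop
vertex -1.751 0.263 0.372
vertex -1.379 0.048 0.874
vertex -2.01 -0.14 0.827
endloop
endfacet
facet normal -0.906 0.388 -0.172
outer loop
vertex -1.751 0.263 0.372
vertex -2.01 -0.14 0.827
vertex -1.681 0.912 1.466
endloop
endfacet
facet normal 0.277 -0.792 -0.544
outer loop
vertex -2.01 -0.14 0.827
vertex -1.379 0.048 0.874
vertex -1.638 -0.354 1.328
endloop
endfacet
facet normal -0.818 -0.090 0.569
outer loop
vertex -2.01 -0.14 0.827
vertex -1.638 -0.354 1.328
vertex -1.681 0.912 1.466
endloop
endfacet
facet normal 0.277 -0.792 -0.544
outer loop
vertex -1.638 -0.354 1.328
vertex -1.379 0.048 0.874
vertex -1.007 -0.166 1.375
endloop
endfacet
facet normal -0.041 -0.110 0.993
outer loop
vertex -1.638 -0.354 1.328
vertex -1.007 -0.166 1.375
vertex -1.681 0.912 1.466
endloop
endfacet
facet normal 0.277 -0.792 -0.544
outer loop
vertex -1.007 -0.166 1.375
vertex -1.379 0.048 0.874
vertex -0.748 0.237 0.92
endloop
endfacet
facet normal 0.648 0.348 0.677
outer loop
vertex -1.007 -0.166 1.375
vertex -0.748 0.237 0.92
vertex -1.681 0.912 1.466
endloop
endfacet

endsolid


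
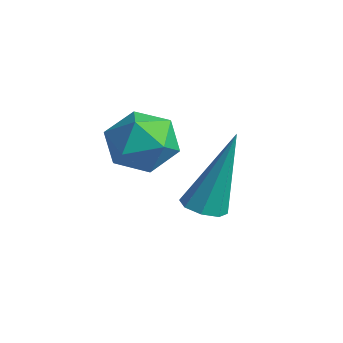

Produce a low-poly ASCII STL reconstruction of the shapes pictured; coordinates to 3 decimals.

solid 
facet normal -0.067 -0.332 -0.941
outer loop
vertex -3.13 1.281 0.729
vertex -3.543 1.617 0.64
vertex -3.006 1.65 0.59
endloop
endfacet
facet normal 0.943 -0.223 0.248
outer loop
vertex -3.13 1.281 0.729
vertex -3.006 1.65 0.59
vertex -3.397 2.343 2.7
endloop
endfacet
facet normal -0.067 -0.332 -0.941
outer loop
vertex -3.006 1.65 0.59
vertex -3.543 1.617 0.64
vertex -3.197 2.0 0.48
endloop
endfacet
facet normal 0.877 0.480 0.005
outer loop
vertex -3.006 1.65 0.59
vertex -3.197 2.0 0.48
vertex -3.397 2.343 2.7
endloop
endfacet
facet normal -0.067 -0.332 -0.941
outer loop
vertex -3.197 2.0 0.48
vertex -3.543 1.617 0.64
vertex -3.59 2.125 0.464
endloop
endfacet
facet normal 0.305 0.945 -0.118
outer loop
vertex -3.197 2.0 0.48
vertex -3.59 2.125 0.464
vertex -3.397 2.343 2.7
endloop
endfacet
facet normal -0.065 -0.332 -0.941
outer loop
vertex -3.59 2.125 0.464
vertex -3.543 1.617 0.64
vertex -3.956 1.953 0.55
endloop
endfacet
facet normal -0.434 0.899 -0.050
outer loop
vertex -3.59 2.125 0.464
vertex -3.956 1.953 0.55
vertex -3.397 2.343 2.7
endloop
endfacet
facet normal -0.065 -0.332 -0.941
outer loop
vertex -3.956 1.953 0.55
vertex -3.543 1.617 0.64
vertex -4.08 1.584 0.689
endloop
endfacet
facet normal -0.913 0.371 0.170
outer loop
vertex -3.956 1.953 0.55
vertex -4.08 1.584 0.689
vertex -3.397 2.343 2.7
endloop
endfacet
facet normal -0.066 -0.332 -0.941
outer loop
vertex -4.08 1.584 0.689
vertex -3.543 1.617 0.64
vertex -3.889 1.234 0.799
endloop
endfacet
facet normal -0.848 -0.333 0.413
outer loop
vertex -4.08 1.584 0.689
vertex -3.889 1.234 0.799
vertex -3.397 2.343 2.7
endloop
endfacet
facet normal -0.067 -0.330 -0.942
outer loop
vertex -3.889 1.234 0.799
vertex -3.543 1.617 0.64
vertex -3.495 1.108 0.815
endloop
endfacet
facet normal -0.277 -0.797 0.537
outer loop
vertex -3.889 1.234 0.799
vertex -3.495 1.108 0.815
vertex -3.397 2.343 2.7
endloop
endfacet
facet normal -0.065 -0.330 -0.942
outer loop
vertex -3.495 1.108 0.815
vertex -3.543 1.617 0.64
vertex -3.13 1.281 0.729
endloop
endfacet
facet normal 0.466 -0.751 0.468
outer loop
vertex -3.495 1.108 0.815
vertex -3.13 1.281 0.729
vertex -3.397 2.343 2.7
endloop
endfacet
facet normal 0.127 0.983 0.135
outer loop
vertex -2.95 0.638 2.9
vertex -3.762 0.709 3.149
vertex -3.153 0.551 3.723
endloop
endfacet
facet normal 0.737 0.629 0.248
outer loop
vertex -2.95 0.638 2.9
vertex -3.153 0.551 3.723
vertex -2.585 0.026 3.366
endloop
endfacet
facet normal 0.898 0.271 -0.347
outer loop
vertex -2.95 0.638 2.9
vertex -2.585 0.026 3.366
vertex -2.842 -0.14 2.572
endloop
endfacet
facet normal 0.387 0.403 -0.829
outer loop
vertex -2.95 0.638 2.9
vertex -2.842 -0.14 2.572
vertex -3.57 0.281 2.437
endloop
endfacet
facet normal -0.089 0.843 -0.531
outer loop
vertex -2.95 0.638 2.9
vertex -3.57 0.281 2.437
vertex -3.762 0.709 3.149
endloop
endfacet
facet normal 0.623 0.153 0.767
outer loop
vertex -2.585 0.026 3.366
vertex -3.153 0.551 3.723
vertex -3.17 -0.281 3.903
endloop
endfacet
facet normal -0.364 0.724 0.586
outer loop
vertex -3.153 0.551 3.723
vertex -3.762 0.709 3.149
vertex -3.898 0.14 3.768
endloop
endfacet
facet normal -0.713 0.499 -0.492
outer loop
vertex -3.762 0.709 3.149
vertex -3.57 0.281 2.437
vertex -4.155 -0.026 2.974
endloop
endfacet
facet normal 0.058 -0.212 -0.975
outer loop
vertex -3.57 0.281 2.437
vertex -2.842 -0.14 2.572
vertex -3.587 -0.551 2.617
endloop
endfacet
facet normal 0.883 -0.425 -0.197
outer loop
vertex -2.842 -0.14 2.572
vertex -2.585 0.026 3.366
vertex -2.978 -0.709 3.191
endloop
endfacet
facet normal -0.387 -0.403 0.829
outer loop
vertex -3.79 -0.638 3.44
vertex -3.17 -0.281 3.903
vertex -3.898 0.14 3.768
endloop
endfacet
facet normal -0.898 -0.271 0.347
outer loop
vertex -3.79 -0.638 3.44
vertex -3.898 0.14 3.768
vertex -4.155 -0.026 2.974
endloop
endfacet
facet normal -0.737 -0.629 -0.248
outer loop
vertex -3.79 -0.638 3.44
vertex -4.155 -0.026 2.974
vertex -3.587 -0.551 2.617
endloop
endfacet
facet normal -0.127 -0.983 -0.135
outer loop
vertex -3.79 -0.638 3.44
vertex -3.587 -0.551 2.617
vertex -2.978 -0.709 3.191
endloop
endfacet
facet normal 0.089 -0.843 0.531
outer loop
vertex -3.79 -0.638 3.44
vertex -2.978 -0.709 3.191
vertex -3.17 -0.281 3.903
endloop
endfacet
facet normal -0.058 0.212 0.975
outer loop
vertex -3.898 0.14 3.768
vertex -3.17 -0.281 3.903
vertex -3.153 0.551 3.723
endloop
endfacet
facet normal -0.883 0.425 0.197
outer loop
vertex -4.155 -0.026 2.974
vertex -3.898 0.14 3.768
vertex -3.762 0.709 3.149
endloop
endfacet
facet normal -0.623 -0.153 -0.767
outer loop
vertex -3.587 -0.551 2.617
vertex -4.155 -0.026 2.974
vertex -3.57 0.281 2.437
endloop
endfacet
facet normal 0.364 -0.724 -0.586
outer loop
vertex -2.978 -0.709 3.191
vertex -3.587 -0.551 2.617
vertex -2.842 -0.14 2.572
endloop
endfacet
facet normal 0.713 -0.499 0.492
outer loop
vertex -3.17 -0.281 3.903
vertex -2.978 -0.709 3.191
vertex -2.585 0.026 3.366
endloop
endfacet

endsolid
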